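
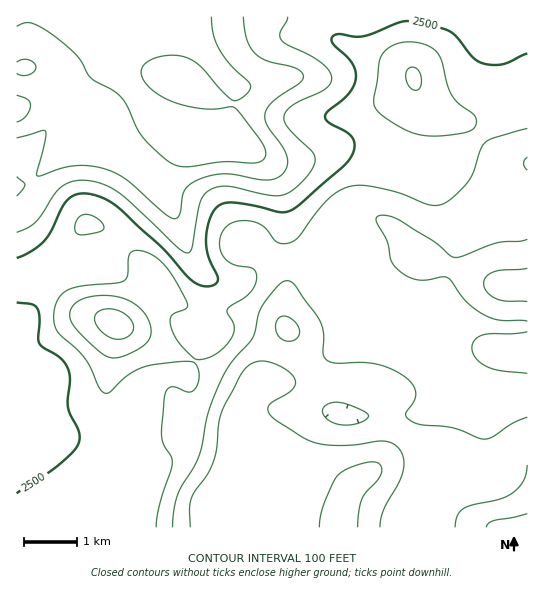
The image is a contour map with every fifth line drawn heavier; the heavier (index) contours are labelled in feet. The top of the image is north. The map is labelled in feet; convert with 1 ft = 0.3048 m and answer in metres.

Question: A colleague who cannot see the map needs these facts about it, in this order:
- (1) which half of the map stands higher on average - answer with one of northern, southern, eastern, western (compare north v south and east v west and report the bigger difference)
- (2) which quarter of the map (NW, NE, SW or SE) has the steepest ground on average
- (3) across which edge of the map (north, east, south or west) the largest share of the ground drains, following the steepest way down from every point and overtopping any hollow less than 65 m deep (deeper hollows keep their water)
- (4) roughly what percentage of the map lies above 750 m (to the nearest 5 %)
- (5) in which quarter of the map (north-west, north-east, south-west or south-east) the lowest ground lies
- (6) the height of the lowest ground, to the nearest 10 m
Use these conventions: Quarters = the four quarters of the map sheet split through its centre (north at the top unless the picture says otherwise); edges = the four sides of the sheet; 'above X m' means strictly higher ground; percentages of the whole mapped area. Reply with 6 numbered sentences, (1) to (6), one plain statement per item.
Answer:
(1) On average the southern half of the map is the higher ground.
(2) Slopes are steepest in the north-west quarter.
(3) Drainage is mainly to the north: more ground falls towards that edge than towards any other.
(4) Roughly 75 % of the ground is higher than 750 m.
(5) The lowest ground is in the north-west quarter.
(6) The lowest point is down at roughly 640 m.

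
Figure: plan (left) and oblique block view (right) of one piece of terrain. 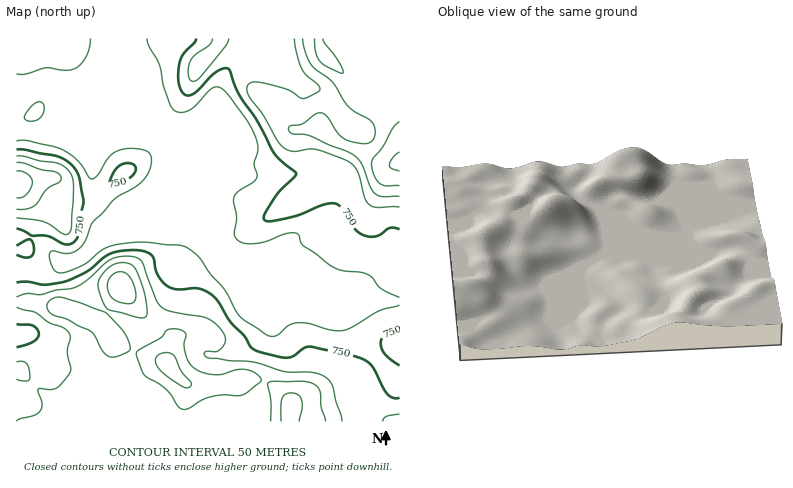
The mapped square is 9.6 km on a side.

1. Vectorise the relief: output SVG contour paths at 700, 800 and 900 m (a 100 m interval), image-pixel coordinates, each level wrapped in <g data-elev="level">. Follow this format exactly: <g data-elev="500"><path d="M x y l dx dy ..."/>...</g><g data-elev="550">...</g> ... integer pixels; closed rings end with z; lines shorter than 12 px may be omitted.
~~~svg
<g data-elev="700"><path d="M400 305l-22 6-24 15-10 4-12 0-22-6-12-1-8 2-12 9-6 2-6-2-26-17-15-27-15-16-10-16-10-8-8-4-40-4-28 3-12 5-22 16-14 6-8 0-4-2-3-6-2-8 1-4 4-1 14 2 12-5 5-8 6-14 3-6 21-21 21-12 9-9 5-10 1-12-3-4-8-3-12-1-10 2-8 6-12 19-6 4-4-2-10-17-14-10-10-3-26-6-12 0"/><path d="M27 120l7 1 7-3 3-8-2-7-4-1-8 5-6 9z"/><path d="M16 74l10 0 20-6 20 2 10-2 6-5 4-7 3-8 1-10"/><path d="M147 38l2 8 10 18 5 24 6 16 4 6 6 2 8-1 8-5 14-17 4-2 4 0 6 3 6 6 16 24 8 12 4 14-4 18 3 12-4 6-15 10-4 6 3 20-3 16 3 6 7 3 12 0 10-2 20-8 10 0 3 3 4 10 29 20 10 5 18 1 8 2 4 4 9 10 19 9"/></g><g data-elev="800"><path d="M342 422l-10-36-4-6-6-5-12-3-24 0-32-10-26-1-22-5-2-2 2-2 12-1 6-5 1-8-3-6-6-8-10-6-34-6-10-5-6-9-13-34-7-6-12-2-12 3-26 22-12 7-18 2-16 5-14-1-10 3"/><path d="M400 414l-14 2-3 6"/><path d="M16 379l12 2 2-1 0-4-1-8-2-4-5-3-6 1"/><path d="M16 307l20 5 12 10 14 5 6 5 2 6-3 16 4 14-3 8-10 11-6 3-12-2-2 2 4 14-3 8-7 4-12 3-4 2"/><path d="M16 218l28 4 18 12 6 0 3-8 3-40-3-12-9-9-38-9-8 0"/><path d="M212 38l-2 7-14 10-6 6-2 11 1 6 3 3 4 0 6-5 24-30 3-8"/><path d="M294 38l2 14 6 16 4 7 13 11 1 4-12 7-6 2-16-10-22-6-10-1-4 1-3 3 0 6 3 6 12 16 15 26 7 8 10 3 16-2 6 0 31 11 5 5 5 5 7 27 5 7 7 3 24 0"/></g><g data-elev="900"><path d="M299 422l3-14 0-8-4-5-6-2-6 1-4 4-1 24"/><path d="M185 388l5-1 1-3-10-14-7-14-8-3-8 3-3 6 5 8 10 8z"/><path d="M126 304l6-1 2-2 2-5-1-8-3-8-4-6-6-2-4 0-6 3-3 5-2 4 1 6 6 9z"/><path d="M16 198l6 0 4-4 5-6 1-6-1-4-3-4-6-3-6 0"/><path d="M400 121l-6 6-11 19-10 12-1 6 2 12 6 8 6 2 14 0"/><path d="M315 38l1 14 4 9 6 5 16 7 1-3-3-6-15-20-2-6"/></g>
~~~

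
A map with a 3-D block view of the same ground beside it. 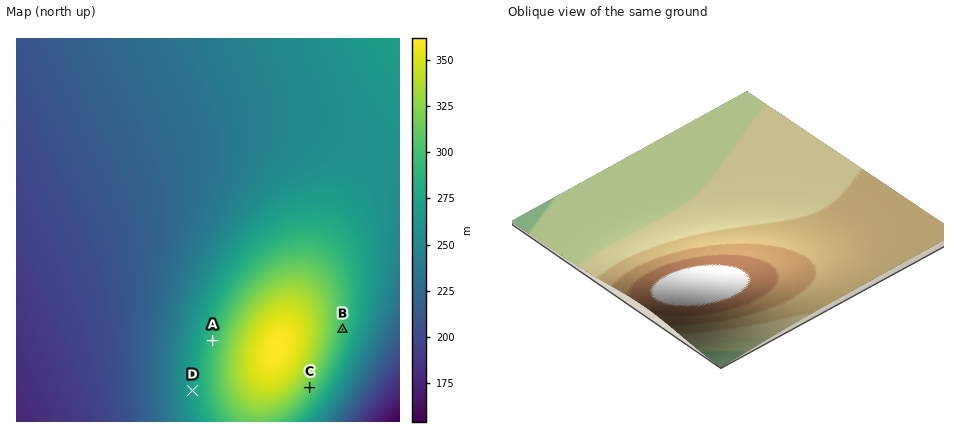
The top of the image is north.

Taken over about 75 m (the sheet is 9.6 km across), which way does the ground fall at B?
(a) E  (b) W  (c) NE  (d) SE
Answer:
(a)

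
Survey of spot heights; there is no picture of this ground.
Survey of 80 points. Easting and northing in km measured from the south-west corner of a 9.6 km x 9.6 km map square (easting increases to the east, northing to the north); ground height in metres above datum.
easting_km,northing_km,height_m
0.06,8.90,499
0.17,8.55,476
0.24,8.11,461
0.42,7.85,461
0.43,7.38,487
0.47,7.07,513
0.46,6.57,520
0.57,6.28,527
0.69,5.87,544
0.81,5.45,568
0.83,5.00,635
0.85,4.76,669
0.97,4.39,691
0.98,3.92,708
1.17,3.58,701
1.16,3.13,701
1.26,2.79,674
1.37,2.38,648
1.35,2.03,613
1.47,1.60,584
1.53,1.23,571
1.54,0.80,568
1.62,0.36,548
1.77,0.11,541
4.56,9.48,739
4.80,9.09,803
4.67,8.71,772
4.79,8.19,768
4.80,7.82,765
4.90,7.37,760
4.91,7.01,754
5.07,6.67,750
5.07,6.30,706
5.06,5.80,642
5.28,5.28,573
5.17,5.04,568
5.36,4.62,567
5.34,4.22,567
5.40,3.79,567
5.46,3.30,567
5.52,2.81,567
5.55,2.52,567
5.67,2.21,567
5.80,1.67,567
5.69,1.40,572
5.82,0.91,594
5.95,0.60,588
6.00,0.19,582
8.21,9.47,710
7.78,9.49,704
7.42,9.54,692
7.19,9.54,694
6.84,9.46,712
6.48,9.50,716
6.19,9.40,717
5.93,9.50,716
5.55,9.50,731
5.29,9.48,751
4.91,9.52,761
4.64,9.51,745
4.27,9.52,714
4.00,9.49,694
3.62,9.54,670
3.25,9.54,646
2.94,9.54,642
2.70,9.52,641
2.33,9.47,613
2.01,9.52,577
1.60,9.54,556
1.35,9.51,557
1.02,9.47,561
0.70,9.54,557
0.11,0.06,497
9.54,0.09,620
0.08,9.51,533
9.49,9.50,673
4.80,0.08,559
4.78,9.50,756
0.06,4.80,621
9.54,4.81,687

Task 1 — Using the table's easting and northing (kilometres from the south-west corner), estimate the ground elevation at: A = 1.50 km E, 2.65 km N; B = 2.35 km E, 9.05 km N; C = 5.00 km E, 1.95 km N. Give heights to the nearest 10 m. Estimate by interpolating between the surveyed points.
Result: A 660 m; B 570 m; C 570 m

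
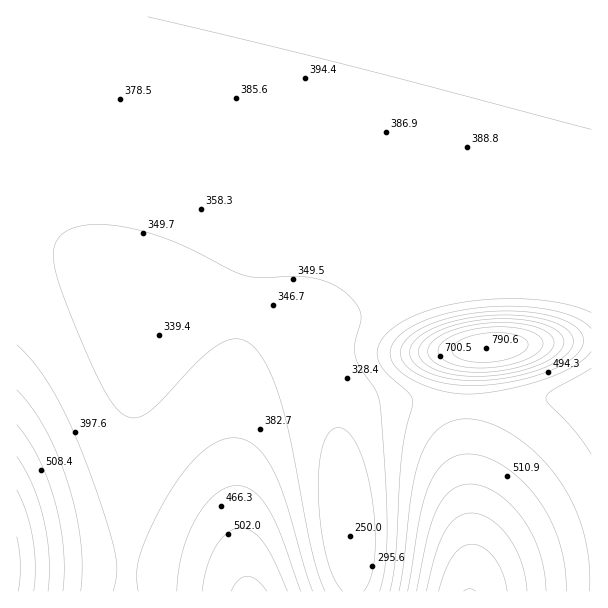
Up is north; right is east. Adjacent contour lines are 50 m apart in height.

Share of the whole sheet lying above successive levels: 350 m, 84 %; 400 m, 34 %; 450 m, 18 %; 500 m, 11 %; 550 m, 7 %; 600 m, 4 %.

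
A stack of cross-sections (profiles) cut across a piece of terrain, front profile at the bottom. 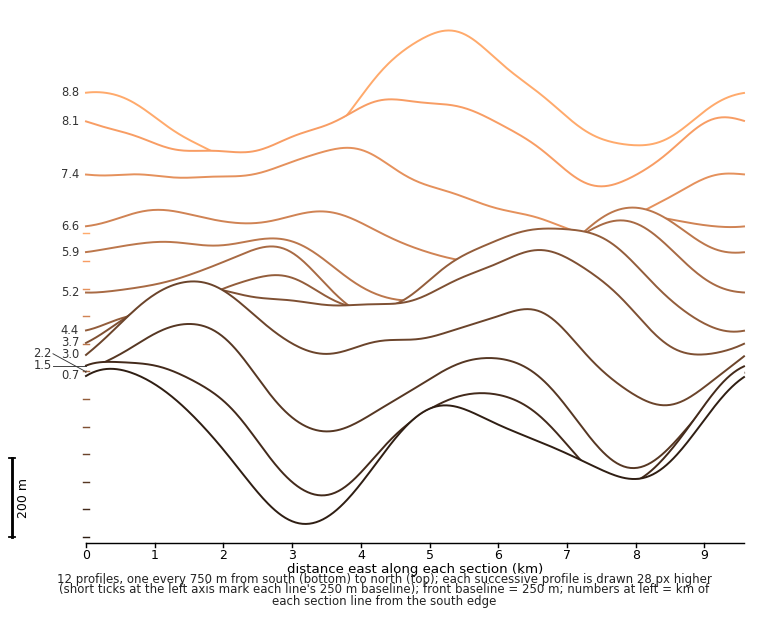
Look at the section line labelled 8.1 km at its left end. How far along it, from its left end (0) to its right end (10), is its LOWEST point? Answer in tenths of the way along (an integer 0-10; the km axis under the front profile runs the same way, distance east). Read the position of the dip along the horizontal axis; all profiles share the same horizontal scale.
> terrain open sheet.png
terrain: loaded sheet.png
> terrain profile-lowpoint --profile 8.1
8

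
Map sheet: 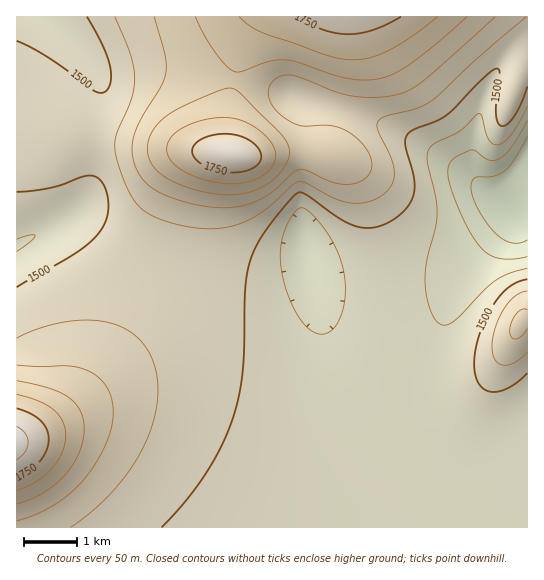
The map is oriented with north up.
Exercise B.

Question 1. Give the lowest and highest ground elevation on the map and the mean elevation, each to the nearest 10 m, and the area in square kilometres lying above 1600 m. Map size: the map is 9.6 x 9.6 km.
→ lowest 1310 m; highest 1820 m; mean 1530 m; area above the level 18.7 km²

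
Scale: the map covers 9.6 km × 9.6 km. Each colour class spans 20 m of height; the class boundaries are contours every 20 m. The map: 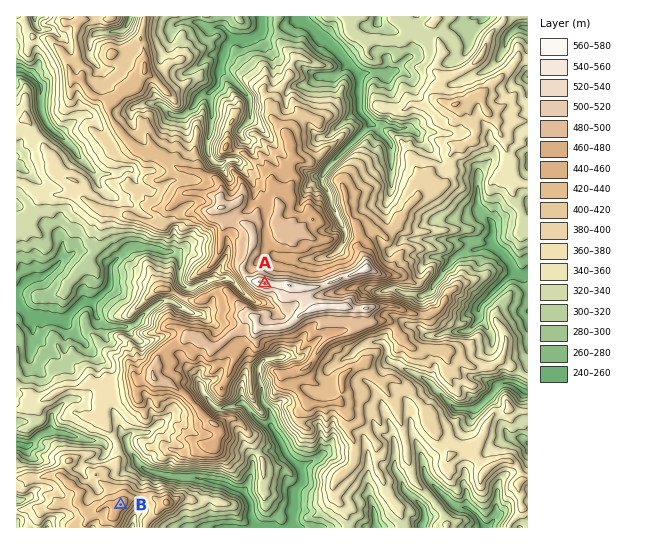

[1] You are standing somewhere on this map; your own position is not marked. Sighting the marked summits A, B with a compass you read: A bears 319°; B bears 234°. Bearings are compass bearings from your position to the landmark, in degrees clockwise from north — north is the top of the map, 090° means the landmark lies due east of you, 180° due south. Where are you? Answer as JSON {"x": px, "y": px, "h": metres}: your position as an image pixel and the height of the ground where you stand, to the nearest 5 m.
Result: {"x": 327, "y": 355, "h": 435}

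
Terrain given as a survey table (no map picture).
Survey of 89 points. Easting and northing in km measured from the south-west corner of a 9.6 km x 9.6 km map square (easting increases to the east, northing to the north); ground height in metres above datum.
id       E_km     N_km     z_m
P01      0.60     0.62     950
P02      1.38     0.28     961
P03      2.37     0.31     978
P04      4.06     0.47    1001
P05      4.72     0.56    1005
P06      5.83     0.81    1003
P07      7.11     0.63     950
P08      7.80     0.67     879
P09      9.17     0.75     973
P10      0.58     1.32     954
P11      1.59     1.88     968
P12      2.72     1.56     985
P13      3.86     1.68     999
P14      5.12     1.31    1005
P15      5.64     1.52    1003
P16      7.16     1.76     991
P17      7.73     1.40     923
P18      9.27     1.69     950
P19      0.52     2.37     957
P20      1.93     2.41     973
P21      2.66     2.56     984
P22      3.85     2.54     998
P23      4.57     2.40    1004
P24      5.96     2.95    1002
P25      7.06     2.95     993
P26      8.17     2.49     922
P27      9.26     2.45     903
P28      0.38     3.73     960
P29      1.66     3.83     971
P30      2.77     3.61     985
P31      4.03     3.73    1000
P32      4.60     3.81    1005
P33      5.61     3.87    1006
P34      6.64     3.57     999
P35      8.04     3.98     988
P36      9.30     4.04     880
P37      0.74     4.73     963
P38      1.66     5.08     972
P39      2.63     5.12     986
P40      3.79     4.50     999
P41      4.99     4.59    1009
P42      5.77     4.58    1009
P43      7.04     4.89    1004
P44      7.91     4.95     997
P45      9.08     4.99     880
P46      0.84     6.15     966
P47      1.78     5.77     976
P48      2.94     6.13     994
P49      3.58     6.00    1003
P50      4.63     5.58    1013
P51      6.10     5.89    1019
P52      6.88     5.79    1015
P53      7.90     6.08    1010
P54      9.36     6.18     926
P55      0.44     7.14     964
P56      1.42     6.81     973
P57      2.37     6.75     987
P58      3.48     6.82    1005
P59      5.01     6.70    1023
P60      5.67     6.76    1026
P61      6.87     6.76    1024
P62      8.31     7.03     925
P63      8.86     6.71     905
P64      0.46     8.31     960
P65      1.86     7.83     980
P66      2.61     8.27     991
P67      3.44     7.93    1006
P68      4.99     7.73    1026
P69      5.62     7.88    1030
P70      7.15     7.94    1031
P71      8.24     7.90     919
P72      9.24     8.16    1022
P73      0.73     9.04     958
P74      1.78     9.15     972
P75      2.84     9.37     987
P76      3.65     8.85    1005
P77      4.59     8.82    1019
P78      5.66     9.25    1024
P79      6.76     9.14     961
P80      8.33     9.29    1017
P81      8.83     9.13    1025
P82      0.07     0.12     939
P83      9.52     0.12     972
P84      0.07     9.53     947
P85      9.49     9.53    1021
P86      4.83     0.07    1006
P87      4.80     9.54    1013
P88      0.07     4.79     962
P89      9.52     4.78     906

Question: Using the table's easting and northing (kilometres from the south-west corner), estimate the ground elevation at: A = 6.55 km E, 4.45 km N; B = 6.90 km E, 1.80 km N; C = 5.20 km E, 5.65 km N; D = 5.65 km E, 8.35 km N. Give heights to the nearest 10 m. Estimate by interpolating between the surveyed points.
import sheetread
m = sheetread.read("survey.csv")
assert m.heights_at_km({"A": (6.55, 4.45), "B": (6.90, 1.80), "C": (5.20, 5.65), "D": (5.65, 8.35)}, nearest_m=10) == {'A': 1000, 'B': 990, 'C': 1020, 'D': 1030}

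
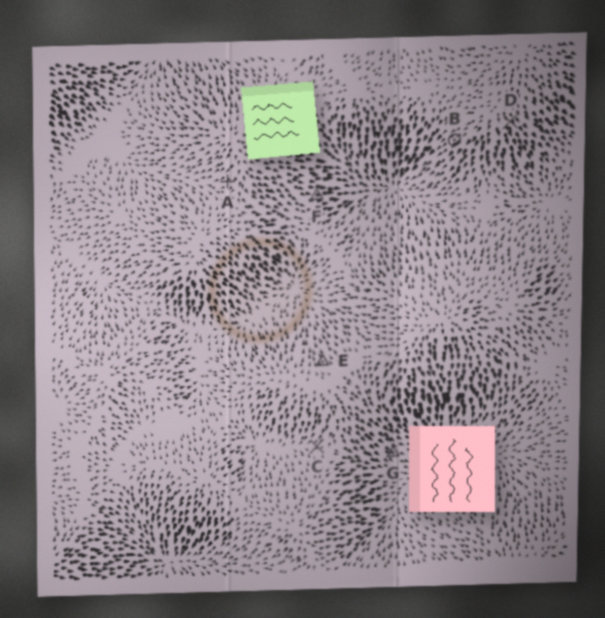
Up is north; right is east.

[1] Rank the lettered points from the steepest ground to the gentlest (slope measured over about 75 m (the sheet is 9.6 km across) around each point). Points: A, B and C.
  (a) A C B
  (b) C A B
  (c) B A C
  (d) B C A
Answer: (c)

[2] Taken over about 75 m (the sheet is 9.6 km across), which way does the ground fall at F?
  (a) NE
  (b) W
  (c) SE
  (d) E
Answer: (d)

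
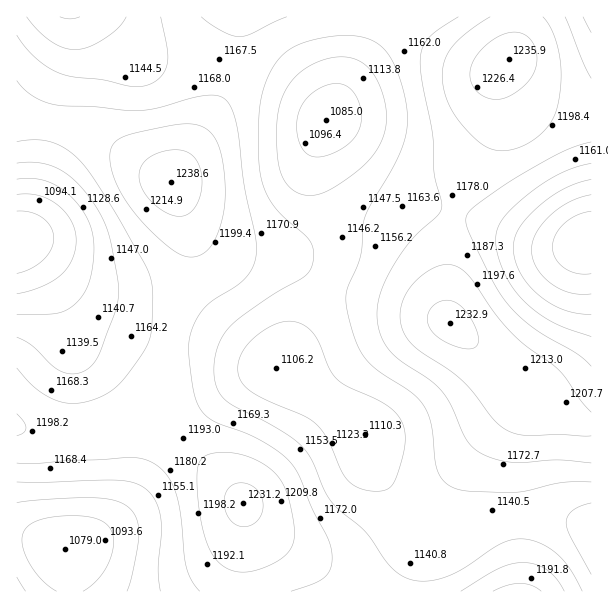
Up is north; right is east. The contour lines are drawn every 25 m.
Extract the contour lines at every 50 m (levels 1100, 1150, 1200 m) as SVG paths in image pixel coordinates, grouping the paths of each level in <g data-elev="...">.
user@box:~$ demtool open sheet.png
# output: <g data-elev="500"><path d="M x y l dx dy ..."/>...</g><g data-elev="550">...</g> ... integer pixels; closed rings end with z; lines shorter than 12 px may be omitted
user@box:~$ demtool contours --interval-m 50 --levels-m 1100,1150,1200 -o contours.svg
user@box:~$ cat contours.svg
<g data-elev="1100"><path d="M57 591l-15-11-11-14-8-17-1-13 5-9 10-6 16-4 19-1 17 1 12 4 9 7 3 9 0 14-7 16-10 14-13 10"/><path d="M591 294l-21-1-10-4-9-6-8-7-7-9-3-9-1-9 1-7 3-9 15-18 19-14 21-6"/><path d="M17 194l21 1 10 4 9 6 8 7 6 9 4 9 1 10-4 19-4 8-7 8-19 11-25 8"/><path d="M312 156l-9-6-5-12-1-15 3-15 9-12 12-9 14-3 10 1 9 8 6 12 1 14-2 12-8 10-12 9-15 6z"/><path d="M80 17l-11 2-9-2"/></g><g data-elev="1150"><path d="M582 591l-12-22-12-14-16-11-18-5-11 0-12 4-38 26-20 9-12 3-11 0-9-1-9-4-15-13-22-32-26-21-8-9-7-12-13-30-10-13-25-18-46-24-6-5-5-7-5-14 0-16 4-17 8-13 10-11 19-14 21-15 29-16 5-6 3-7 0-12-3-9-6-8-22-18-9-12-9-16-5-20 0-46 3-27 4-14 7-13 6-10 9-8 15-7 21-6 21-2 17 2 12 4 10 8 8 11 7 15 5 18 3 17 0 13-2 14-9 25-31 54-2 11-2 28-14 33-1 15 8 33 10 21 14 14 35 23 12 14 7 18 4 39 5 13 8 7 12 5 43 3 20-2 39-9 28 0"/><path d="M17 482l101-2 16 3 12 6 10 12 5 17 0 16-3 35 2 22"/><path d="M591 337l-39-15-15-10-13-11-11-13-9-15-6-18-2-15 1-10 5-11 10-10 15-14 16-12 17-9 15-7 16-4"/><path d="M17 163l21 0 18 5 15 9 16 17 13 19 8 18 9 42 2 18-3 20-17 43-7 11-9 7-12 2-11-3-9-6-19-20-15-8"/><path d="M591 33l-8-16"/><path d="M161 17l6 33 0 16-4 8-5 6-8 4-9 2-12 0-25-6-30-3-15-4-12-6-11-9-10-10-9-13"/></g><g data-elev="1200"><path d="M541 591l-10-6-12-2-12 2-14 6"/><path d="M237 572l12 0 15-4 15-8 9-8 5-7 1-9-3-27-8-26-7-9-9-8-13-7-14-5-15-2-13 1-11 6-4 11 1 27 4 28 5 19 8 14 10 9z"/><path d="M17 436l7-4 2-4-2-6-7-8"/><path d="M591 412l-10-11-21-30-36-27-17-16-14-17-22-32-10-10-12-5-12 3-16 9-13 14-6 12-2 12 1 12 6 12 11 12 30 19 15 12 11 12 18 24 9 9 11 6 12 3 34 0 33 1"/><path d="M187 257l11-1 11-7 7-12 6-18 3-19 0-21-3-23-6-16-6-8-6-4-7-3-9-1-15 1-28 6-25 7-8 8-2 12 3 18 8 18 14 20 18 19 20 17z"/><path d="M490 17l-24 16-15 15-7 15-1 18 2 12 4 12 15 22 12 12 9 7 9 4 9 1 16-4 17-9 13-13 8-15 4-26-1-25-7-26-10-16"/></g>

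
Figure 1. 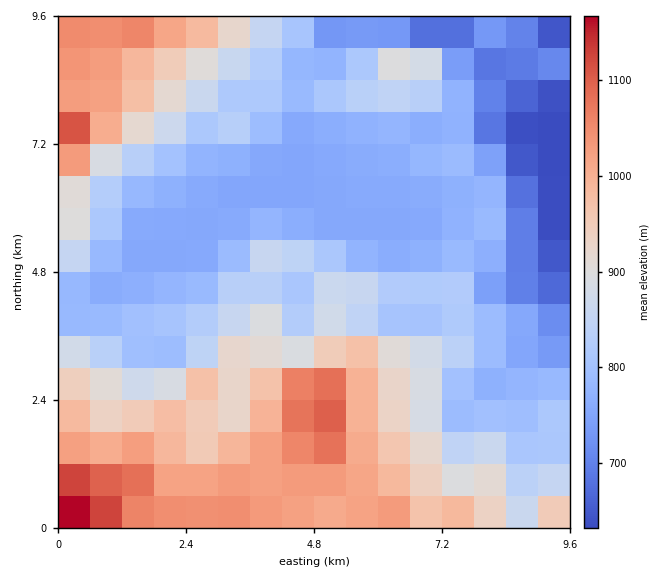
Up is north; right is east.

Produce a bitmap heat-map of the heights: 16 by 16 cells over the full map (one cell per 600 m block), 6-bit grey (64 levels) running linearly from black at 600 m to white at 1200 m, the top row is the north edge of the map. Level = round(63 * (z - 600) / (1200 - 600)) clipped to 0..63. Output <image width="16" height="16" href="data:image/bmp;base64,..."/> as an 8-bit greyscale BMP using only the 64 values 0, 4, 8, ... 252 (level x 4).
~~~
<image width="16" height="16" href="data:image/bmp;base64,Qk02BQAAAAAAADYEAAAoAAAAEAAAABAAAAABAAgAAAAAAAABAAATCwAAEwsAAAABAAAAAAAAAAAAAAEBAQACAgIAAwMDAAQEBAAFBQUABgYGAAcHBwAICAgACQkJAAoKCgALCwsADAwMAA0NDQAODg4ADw8PABAQEAAREREAEhISABMTEwAUFBQAFRUVABYWFgAXFxcAGBgYABkZGQAaGhoAGxsbABwcHAAdHR0AHh4eAB8fHwAgICAAISEhACIiIgAjIyMAJCQkACUlJQAmJiYAJycnACgoKAApKSkAKioqACsrKwAsLCwALS0tAC4uLgAvLy8AMDAwADExMQAyMjIAMzMzADQ0NAA1NTUANjY2ADc3NwA4ODgAOTk5ADo6OgA7OzsAPDw8AD09PQA+Pj4APz8/AEBAQABBQUEAQkJCAENDQwBEREQARUVFAEZGRgBHR0cASEhIAElJSQBKSkoAS0tLAExMTABNTU0ATk5OAE9PTwBQUFAAUVFRAFJSUgBTU1MAVFRUAFVVVQBWVlYAV1dXAFhYWABZWVkAWlpaAFtbWwBcXFwAXV1dAF5eXgBfX18AYGBgAGFhYQBiYmIAY2NjAGRkZABlZWUAZmZmAGdnZwBoaGgAaWlpAGpqagBra2sAbGxsAG1tbQBubm4Ab29vAHBwcABxcXEAcnJyAHNzcwB0dHQAdXV1AHZ2dgB3d3cAeHh4AHl5eQB6enoAe3t7AHx8fAB9fX0Afn5+AH9/fwCAgIAAgYGBAIKCggCDg4MAhISEAIWFhQCGhoYAh4eHAIiIiACJiYkAioqKAIuLiwCMjIwAjY2NAI6OjgCPj48AkJCQAJGRkQCSkpIAk5OTAJSUlACVlZUAlpaWAJeXlwCYmJgAmZmZAJqamgCbm5sAnJycAJ2dnQCenp4An5+fAKCgoAChoaEAoqKiAKOjowCkpKQApaWlAKampgCnp6cAqKioAKmpqQCqqqoAq6urAKysrACtra0Arq6uAK+vrwCwsLAAsbGxALKysgCzs7MAtLS0ALW1tQC2trYAt7e3ALi4uAC5ubkAurq6ALu7uwC8vLwAvb29AL6+vgC/v78AwMDAAMHBwQDCwsIAw8PDAMTExADFxcUAxsbGAMfHxwDIyMgAycnJAMrKygDLy8sAzMzMAM3NzQDOzs4Az8/PANDQ0ADR0dEA0tLSANPT0wDU1NQA1dXVANbW1gDX19cA2NjYANnZ2QDa2toA29vbANzc3ADd3d0A3t7eAN/f3wDg4OAA4eHhAOLi4gDj4+MA5OTkAOXl5QDm5uYA5+fnAOjo6ADp6ekA6urqAOvr6wDs7OwA7e3tAO7u7gDv7+8A8PDwAPHx8QDy8vIA8/PzAPT09AD19fUA9vb2APf39wD4+PgA+fn5APr6+gD7+/sA/Pz8AP39/QD+/v4A////APDcwLy8vLSwrLC0nKSMcJTc0MywsLSwtLSwpJB8hGRssKy0pJSktMDMrJiIaHBYWKCMlKCUiKTI0KiMeFBUUFyQgHR4nIicxMyoiHhUSExMdGRUUGiIhHyUnIB0ZFBAOExQVFhgbHxgdGhYVFxQQDBMREhMTGBkWHBsXFxcPCgcbExAQEBQbGhYSERIUEgoFIBcREBARExEQEBAREhMKBCAYExIREBAQEBERERITCAQtHhkVEhIQEBARERMUDwUENishHBcYFBEREhMREgkEAy0sJyEcFxcUFhkaGRILBwQuLSklIBsYExIXHx4OCQoLLy8wLCgiGxYODg4ICA4LBQ="/>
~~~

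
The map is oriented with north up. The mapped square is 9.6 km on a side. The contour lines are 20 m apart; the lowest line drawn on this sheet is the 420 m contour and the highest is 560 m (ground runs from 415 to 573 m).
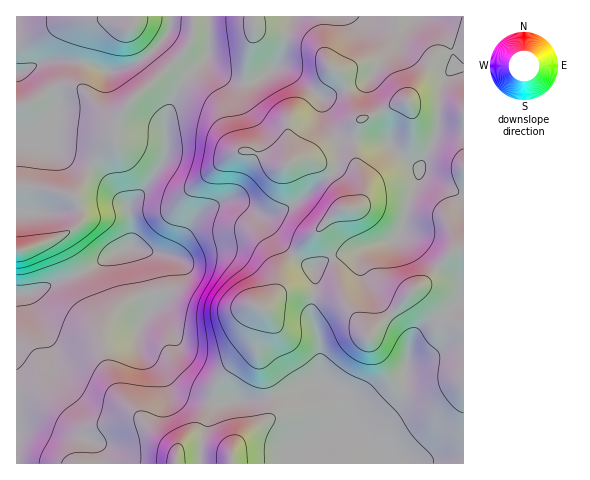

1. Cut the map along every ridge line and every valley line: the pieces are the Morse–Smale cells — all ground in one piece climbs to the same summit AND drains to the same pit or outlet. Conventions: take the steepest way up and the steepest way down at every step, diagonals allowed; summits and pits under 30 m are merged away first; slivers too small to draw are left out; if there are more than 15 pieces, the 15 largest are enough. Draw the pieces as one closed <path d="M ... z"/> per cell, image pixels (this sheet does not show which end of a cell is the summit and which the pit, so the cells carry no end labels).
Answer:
<path d="M463 16l-254 0 0 38-2 3-23 23-15 30-4 12 2 30-3 8-20 29-15 17 3 24 0 12-3 6 5 0 7 8 12 43 0 9-11 13-4 8 0 18 9 11 14 10 9 17 8 8 29 9 17 1 11-3 31-1 47-17 9-1 25 16 4 10-3 14-7 7-46 22-3 4 1 10 171-1z"/><path d="M134 248l-15 2-29 19-15 7-43 16-16 2 1 135 12-5 16 0 43 16 5 5 2 19 197 0 0-10 3-4 46-22 7-7 3-14-4-10-25-16-9 1-47 17-31 1-11 3-17-1-29-9-8-8-9-17-14-10-9-11 0-18 4-8 11-13 0-9-12-43z"/><path d="M208 16l-36 0-4 18-14 16-16 13-21 8-8 1-21-8-22-4-13 0-16 4 6 4 10 20 5 14 0 7-13 28-29 1 1 156 15-2 49-18 29-19 20-9 2-16-3-24 15-17 20-29 3-8-2-30 17-39 25-26 3-12z"/><path d="M171 16l-154 0-1 57 37-13 35 4 21 8 22-6 19-12 15-16 6-14z"/><path d="M45 424l-16 0-13 6 1 34 77-1-1-18-5-5z"/><path d="M39 65l-23 9 1 63 28 0 13-28 0-7-5-14-8-17z"/>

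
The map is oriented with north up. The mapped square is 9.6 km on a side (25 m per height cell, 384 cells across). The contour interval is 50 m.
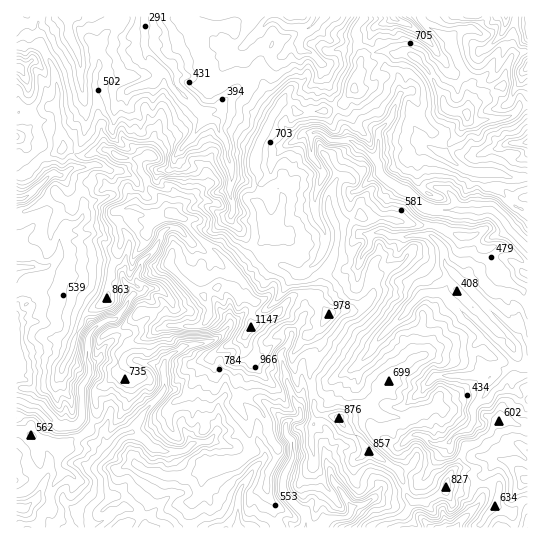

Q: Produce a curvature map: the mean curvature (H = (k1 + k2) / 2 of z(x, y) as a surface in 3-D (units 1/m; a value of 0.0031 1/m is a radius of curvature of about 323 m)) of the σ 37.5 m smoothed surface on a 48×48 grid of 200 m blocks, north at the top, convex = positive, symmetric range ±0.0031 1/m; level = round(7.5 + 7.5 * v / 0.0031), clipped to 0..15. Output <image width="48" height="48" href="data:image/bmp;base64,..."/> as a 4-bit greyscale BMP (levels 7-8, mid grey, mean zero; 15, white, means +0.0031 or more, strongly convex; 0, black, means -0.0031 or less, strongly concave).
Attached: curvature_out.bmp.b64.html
<image width="48" height="48" href="data:image/bmp;base64,Qk32BAAAAAAAAHYAAAAoAAAAMAAAADAAAAABAAQAAAAAAIAEAAATCwAAEwsAABAAAAAAAAAAAAAAABEREQAiIiIAMzMzAERERABVVVUAZmZmAHd3dwCIiIgAmZmZAKqqqgC7u7sAzMzMAN3d3QDu7u4A////ANq3mGVc2FVHhUdGRaSWU2ffp4sVQc91xya7lGmEV3iYpqosiK41iLB6duKpqAfZ1XFrKVR5aJV7t5krasBle6MQV674uJCqPNw8O4V1h3hTanhWvzLnfwv2RcNZ+IVtRlpKjdVbR3mqiXeAfjPZoHyEN9M39natgZiWqDPOnMyHmZq3D5CtwJtUf6pHzZpKVnmXhHQ1u1lXu6mscuFMhY279W+TOiRVbGhoypdE2wAzCWU3tPRvRmPcUU9zCul4lH27vKmBQkndNwqZTKBNV3nDSxEKNW22WK1CALhLVLjSnUV7PYDuc+pFh6iopQOpnKozjQ4tkIyjp2WbXSUIvflYq7uXuzu9lUIcbQ811wjph3fGon8Mg2eYRDmqqjU9d3ecqB12qJBqh7GXVsRreHZpimJOqpU6d7actQy529R1tqOobMC7U5daqqYLiKhlbFZp6DOsm+GMd6NmqHGMZjR5qolgAkSlhUeY+gZ6QTFsy6bpyUlZqIYniKqbu5V5Vkh2jgtehrYRe+k8fAjEqIdil4rKd2uztVqYfw9EvLWxAAjdQ9DLd3hyWJiIqXY4szuXTlD7VM/M/JBet0Bqt3Z4B5lbaYOrRTdneMUA6Ti6ftYJvqs4rFeIgTempSqilVaXd7/FD6hEJ6STgPlUnc3JeAnYYroZh1d3d3j7BlwGj0mb7w+YtWWNiqB3KrGoeql4iFTZRgBp18q6VbOaqHRbmHZWfBqYm7qodmXHk9h+dmeKZYYlhndrk1eZgniKkyE2iIa5kM3maXfGdlSSfFY8faZ5KWeLaMimZ3V9WwfoaG2GVniZHIsMs9qYWWmEqoh6eIieHKDrCtl2mIiaWKa1uX+jWnm/kmeKR1VbOvDQuCxTmZmJZsUgEQAFzt00NIZsRYd4mKoYumMpmIeXG6e7jv/vp2nkR9pXmyXtiZrreTUFqIh2TXbKm7UhI0NCjRrHjDVnuzeLl94Nt4mFXXTISKA6lVUo14COh2x0tap4qRJdh5mHPmBsdQX4B8e6ZdoLSbfIocbHmPoDlZi6C69HEWxFWIdnvK1wNDgRLkAUOqYK1ZmMCYnWTLp4e+3ciWm4t8JvvM8W2qFK5mmxXWigWrln2DSYVJZq5o36SumghuNo5kbQ+8UHaHirlVVDqThouCeUpGeaCpCnu4YykADYa5qFeztWI4aYmTp4ZqpphIeFbndTDmqiGZlVSqllhqholjuVY4yHhGZ2e6bKu2lpkad6l/fe9betdjt1SoyXNVWJZ+iqycaHoMda2MhBXLOZlyuFSXuBS6VXdqxXdIu3lGRrormZK7KrhktoUihH25p3d16zZH6LdYNthZd/ZTl+hVuIvLdGWXeHiFd/NXu0pHTZRal6gCRedkuYdlVYqIeIiFdtAki6KFvHLWTFw7TYgnt3V1enmIhnmWcxnnjXnd6gnFGH7tnXYbmYhniJiHeDibgtw1l2mKkFyEgYpYeYSLeoVmWId4iZOKdjap6DmZCeu77g1aaWV4d6tlmqmZmZoyioRTf7cQq2M1l1tg=="/>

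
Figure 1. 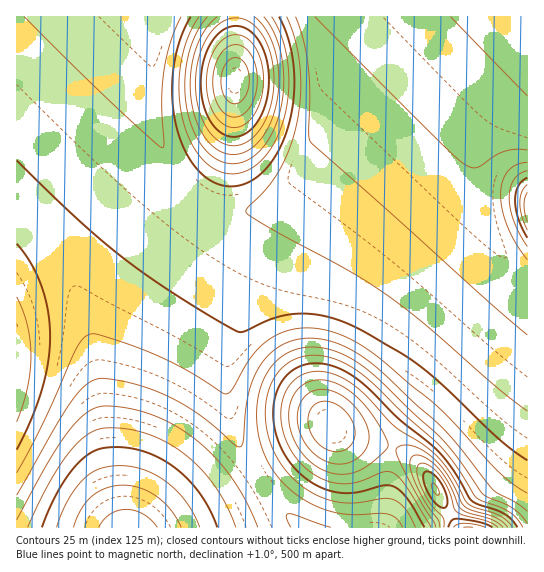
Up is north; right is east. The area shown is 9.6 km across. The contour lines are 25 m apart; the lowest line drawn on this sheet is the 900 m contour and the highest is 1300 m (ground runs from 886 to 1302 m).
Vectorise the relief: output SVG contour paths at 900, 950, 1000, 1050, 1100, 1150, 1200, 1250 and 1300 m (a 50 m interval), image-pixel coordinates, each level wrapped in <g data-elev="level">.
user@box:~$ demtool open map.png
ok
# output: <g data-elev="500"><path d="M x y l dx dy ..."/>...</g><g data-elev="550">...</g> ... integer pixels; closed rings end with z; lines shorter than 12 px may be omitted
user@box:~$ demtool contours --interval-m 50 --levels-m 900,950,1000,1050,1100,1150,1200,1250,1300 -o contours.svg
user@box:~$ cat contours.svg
<g data-elev="900"><path d="M527 96l-76-79"/></g><g data-elev="950"><path d="M527 335l-216-193-2-8 1-40-2-28-4-25-8-24"/><path d="M527 162l-10 3-9 6-6 11-1 13 2 16 5 16 8 16 11 17"/></g><g data-elev="1000"><path d="M527 460l-29-22-52-50-25-21-20-14-50-28-28-9-26-2-23 4-33 14-26-13-55-34-44-32-43-38-56-55"/><path d="M17 244l14 19 10 23 7 25 2 26-2 25-6 28-11 29-14 31"/><path d="M527 178l-5 3-4 5-3 15 4 18 8 19"/><path d="M191 17l-11 24-7 28-1 29 4 28 9 25 13 19 16 12 8 3 9 1 10-1 8-3 16-12 14-20 10-25 5-28 0-30-5-26-10-24"/></g><g data-elev="1050"><path d="M291 527l-5-10 3-3 42 13"/><path d="M527 511l-10-8-24-13-48-60-71-65-16-11-15-8-16-6-14-2-16 2-14 4-12 9-10 12-7 12-5 14-3 19-3 31-1 4-3 2-5-3-36-30-35-20-22-8-23-6-16-2-11 3-12 10-13 18-49 86"/><path d="M527 192l-3 13 3 17"/><path d="M207 17l-11 17-8 23-3 25 2 25 6 23 10 18 14 11 8 4 8 1 14-4 15-12 12-18 7-23 3-25-2-25-7-23-11-17"/></g><g data-elev="1100"><path d="M236 527l-9-21-11-19-14-17-16-15-17-12-19-8-19-5-20-2-10 1-10 3-9 7-11 11-21 31-22 46"/><path d="M523 527l-6-9-8-6-28-11-6-4-19-31-15-19-37-33-31-31-16-13-20-10-19-5-17 2-15 8-9 9-6 11-4 13-2 15 2 16 4 14 6 15 8 12 10 11 11 8 12 7 12 4 20 3 33-5 11 2 7 4 5 6 9 17"/><path d="M226 145l9 1 8-2 8-5 7-6 11-20 5-24-1-26-7-22-6-10-7-6-7-5-8-2-8 1-7 2-12 12-10 18-5 23 0 24 6 21 11 17 6 5z"/></g><g data-elev="1150"><path d="M200 527l-6-13-8-12-19-19-22-13-12-3-14-1-21 3-15 10-15 22-11 26"/><path d="M512 527l-5-6-8-6-24-8-7-4-16-28-14-18-15-12-29-19-28-30-16-14-16-8-15-3-13 2-12 7-6 7-4 10-3 10 0 12 2 12 4 12 14 20 9 8 9 7 20 6 19-2 25-10 10 1 6 5 7 8 25 41"/><path d="M231 127l11-1 11-9 7-15 3-17-1-19-5-16-10-11-10-4-11 2-9 9-7 15-3 17 1 17 5 16 8 11z"/></g><g data-elev="1200"><path d="M157 527l-6-7-8-6-8-3-9-2-8 2-8 3-7 6-4 7"/><path d="M503 527l-12-8-22-6-7-3-4-5-10-23-10-14-13-11-6-2-5 0-3 3-1 4 3 15 12 24 13 19 2 7"/><path d="M332 463l14 0 13-6 9-12 1-14-8-17-14-15-16-8-14-1-10 4-6 8-4 12 1 12 5 13 7 11 11 9z"/><path d="M232 103l6 0 5-4 4-7 2-9 0-9-3-8-4-6-5-2-6 1-5 4-5 15 2 16 4 6z"/></g><g data-elev="1250"><path d="M492 527l-13-5-22-3-6 2-3 6"/><path d="M441 507l4 0 2-3-2-14-10-14-5-4-4-1-3 6 3 12 7 11z"/></g>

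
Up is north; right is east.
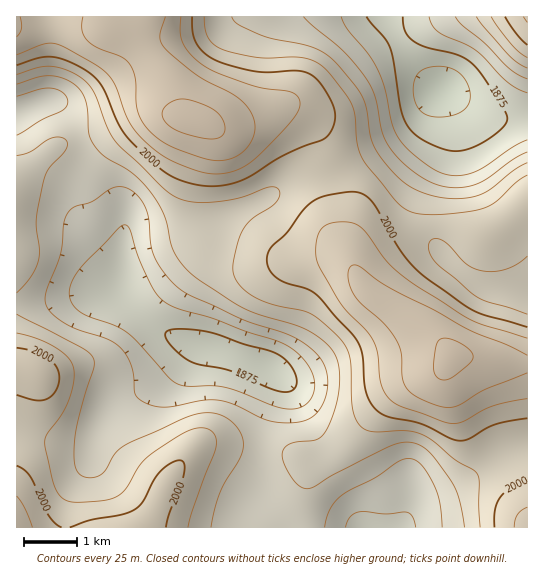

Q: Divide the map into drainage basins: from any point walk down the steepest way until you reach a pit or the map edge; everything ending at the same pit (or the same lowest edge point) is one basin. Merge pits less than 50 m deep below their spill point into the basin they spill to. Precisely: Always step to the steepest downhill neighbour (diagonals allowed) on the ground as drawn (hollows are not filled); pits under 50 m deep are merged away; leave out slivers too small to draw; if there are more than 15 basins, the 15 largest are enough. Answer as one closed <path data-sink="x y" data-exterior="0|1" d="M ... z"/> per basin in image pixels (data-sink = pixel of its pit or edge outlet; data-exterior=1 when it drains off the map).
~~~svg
<path data-sink="269 369" data-exterior="0" d="M134 16l-8 0-17 12-18-3-75 2 0 500 126 1 13-17 10-25 12-19 18-19 10-4 16 0 26 5 40 4 12 4 7 6 13 0 8-3 15-9 38-45 15-14 19-11 25-9 10-11-2 6 1 11 11 23 18 32 30 41 20 41 1-150-62-9-15 1-2-6-24-23-54-33-11-13-20-43-15-85-10-25-14-14-12-6-15 2-51 16-9 0-28-7-7-9-4-17-6-11-21-26-16-28z"/><path data-sink="441 90" data-exterior="0" d="M527 16l-392 0-3 3 0 10 16 28 21 26 6 11 4 17 7 9 28 7 9 0 51-16 15-2 12 6 14 14 10 25 15 85 20 43 11 13 54 33 28 28 74 8z"/><path data-sink="367 527" data-exterior="1" d="M447 363l-8 9-25 9-19 11-15 14-30 37-23 17-8 3-13 0-7-6-12-4-40-4-26-5-16 0-10 4-12 13-14 18-14 32-12 16 384 1 1-13-17-34-34-48-26-48-4-12z"/>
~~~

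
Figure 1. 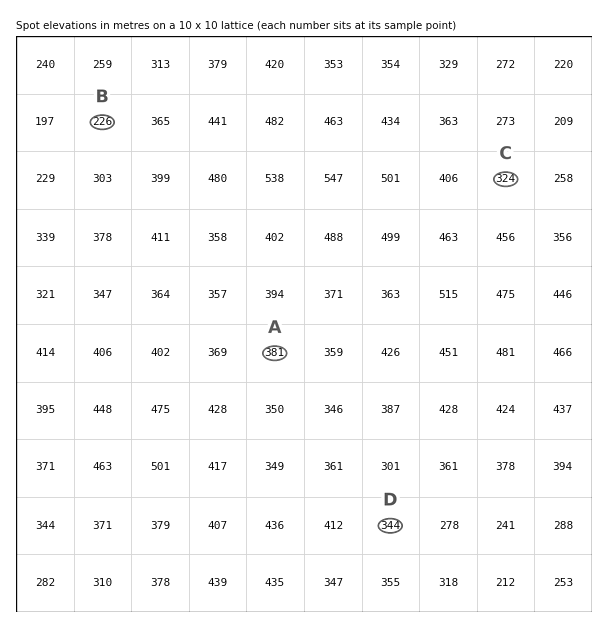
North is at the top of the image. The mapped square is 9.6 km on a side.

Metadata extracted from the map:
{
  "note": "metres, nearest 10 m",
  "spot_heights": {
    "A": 380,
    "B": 230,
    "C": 320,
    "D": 340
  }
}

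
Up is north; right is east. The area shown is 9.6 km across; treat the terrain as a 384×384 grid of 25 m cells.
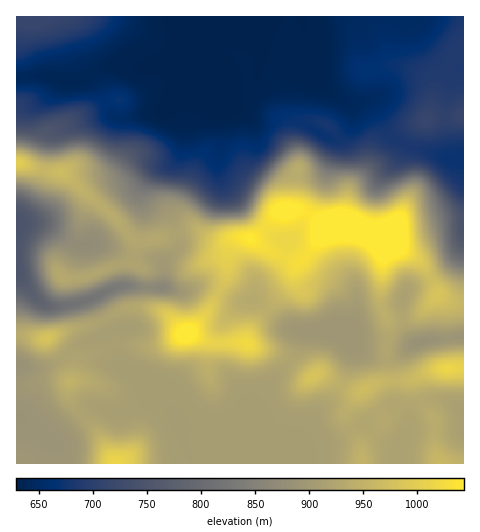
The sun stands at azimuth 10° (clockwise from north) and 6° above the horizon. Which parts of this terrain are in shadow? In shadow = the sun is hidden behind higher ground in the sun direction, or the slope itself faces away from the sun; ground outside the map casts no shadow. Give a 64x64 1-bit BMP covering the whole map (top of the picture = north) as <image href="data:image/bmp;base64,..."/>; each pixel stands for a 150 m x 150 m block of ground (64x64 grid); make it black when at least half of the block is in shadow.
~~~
<image width="64" height="64" href="data:image/bmp;base64,Qk0+AgAAAAAAAD4AAAAoAAAAQAAAAEAAAAABAAEAAAAAAAACAAATCwAAEwsAAAIAAAAAAAAA////AAAAAAAAAAAAAAAAAAAAAAAAAAAAAAAAAAAAAAAAAAAAAAAAAAAAAAAAAAAAAAAAAAAAAAAAAAAAAAAAAAAAAAAAAAAAAAAAAADgAB4AAAMAAPAAPwAAB4HA8AB/AAAHx+AwAD8AAA/v4AAAHzgAD//wAAAA+AAP//gAAAD8AA//8AAAAPwAD/8AAAAAQAAHwAAAAPAAAAAAAIAA/wAAEAADwAD/AAA4AAPgAH8PABAAA/fgGB/gAAAD9/AAH/gAAAOP/wA//4CAAg//gD///+B6D//APB//8HwP/8A4B8Bw+B//wAAAAAD4H//AgAAAAPAf9wDAAAAA4B/gAOAAAAAAH+AA+AwAAAAPwAD+HAAAAAAAAP88AAACAAAA/zgAAAAAAAD/4AAAAAAAAP/AAAAAAAAA/4AAAAAAAAD/AAAAAAAAAP4AAAAAAAAA4AAAAAAAAACAAAAAAAAAAAAAAAAAAAAAAAAAAAAAAAAAAAAAAAAAAAAAAAAAAAAAAAAAAAAAAAAAAAAAAAAAAAAAAAAAAAAAAAAAAAAAAAAAAAAAAAAAAAAAAAAAAAAAAAAAAAAAAAAAAAAAAAAAAAAAAAAAAAAAAAAAAAAAAAAAAAAAAAAAAAAAAAAAAAAAAAAAAAAAAAAAAAAAAAAAAAAAAAAAAAAAAAAAAAAAAAAAAAAAAAAAAA=="/>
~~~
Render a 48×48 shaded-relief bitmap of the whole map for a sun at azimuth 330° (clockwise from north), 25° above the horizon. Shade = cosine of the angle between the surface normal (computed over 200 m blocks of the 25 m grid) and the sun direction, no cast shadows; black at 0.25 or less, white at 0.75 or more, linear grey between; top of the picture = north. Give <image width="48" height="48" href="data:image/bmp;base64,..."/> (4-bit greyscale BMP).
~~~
<image width="48" height="48" href="data:image/bmp;base64,Qk32BAAAAAAAAHYAAAAoAAAAMAAAADAAAAABAAQAAAAAAIAEAAATCwAAEwsAABAAAAAAAAAAAAAAABEREQAiIiIAMzMzAERERABVVVUAZmZmAHd3dwCIiIgAmZmZAKqqqgC7u7sAzMzMAN3d3QDu7u4A////AFVVVWiIh1M0VVVVVVVVVVVVZmVVVWZ2ZlVVVWeJiHVEVVVVVVVVVVVVZmVVVWd2ZlVVVWaImYZVVVVVVVVVVVVVVmZUVWZmVlVVVVZ3eIdlVVVVVVVVVVVVVWZURVZlVVVVVVZmZmZlVVVVVVVVVVVVVFVVVVVVVVVVVFVlVVZVVVVVVVVVVUVWZURVVVVlVVVVVEVVVVVVVVVUVVVVVDNFZUM0VEVVRFVVVEREVVVVVVVERVVVZTIkVlQzRDMzImVWZURVVVVVVVVERVVVZ1MjV3dUREMhEWZmd2VVVVVVVVVERDNEZ4ZEV4iHd3VDIlVVZ2ZVVVVEMzRDIhETRol2ZniHeJmIdkMyRWVVVVVDIAEhEhASRXiHZmd2V5q7qkQxE1VVVVZlMQAjM0M0Vmd3ZWZlRGiaqmZ1M0RVVmZ3ZCJGd2VFVmZmVVZlQzRVZom7l2VVVVZniHVGiIZERVVVVVZVQyIiIpq93KmGVFVXiqdEaIdTMzM0VVVVVUIiIomZmqu6hmZ5mrp0RndkIhETRFVVVnUzM4dkIjWLupmrqaqVNFZlMyESNFVTRndURYdTEAAEiZiJl2iGMkVVQ0MiM0VCJGd2ZndlQyEAA0Q0VURmQjRVRDMzM0VBAkVneHd2ZmZSASMzVlNFQyNEVDIjMzRBACNGiXeId3iHZEREV3ZVQyI0VVMiIjRCABM0eHiqh2Z4dlREV4h1VCI0VmQhESNEISQzVnirl1VmZVVERXiHVERFVmUxABNVQiRDNWial1RVVWZmVWeZmIZURWZTISRWUyMyNGZ4h1RERWeHZni97tpkM1Z2VVZ4dCIzM1VVZlQ0VmeHd4m9//6VQ0aJmImrpiIzREMzRVRFZneHeIib3v/JdmebuZre2UI0VRERI0RWZmiaqZiImt/8qYiryXjO7HM1ZgARE0VVVWiru5h3eL79upiaumWc/qZVZgAjM0VVVmeaupdmd53+uGZ5u4Vq39lmZgJXdlRWZmZniIZmd3rv2WVpzLhnnNqGZmebyoZnh2VEV3ZmZ3jP/Zd5vLl2aJh2Vbu87sqImHZVVndmZ3ec78mJmZmHZmVVVcuqvduZmZh2ZndmZ3d5vcmHd4h2ZVRERKqHeJmIiZiHZmZ2Z3Z4mpdlVnd2ZUQ0Q4mYdmZmZ3d2ZmZmZmZnd3ZmZnd2ZmVERGeJmHVVVFVVVVVVVmZnd2Z3Zmd3d3ZVZmZomZdlVERVVVVVVVZnd3d3ZlZmd3dmZnZmeIh2ZlVVVVVVVVVmZmZmZVVWZnZmZodmZmZndmVVVVVVVVVWZmVVVURFVmZmZlVVVVVmZmVVVVVVVVVVVVVVZVVEVWZlVTNEREVVVVVVVVVVVVVVVVVWZmZVVmZlVTMzREREVVVVVVVVVVVVVVVWZmZmZmZmVTMzMzNERFVVVVVVVVVVVVVVZmZmZmd2ZUMzMzMzRFVVVVVVVVVVVVVVZmZmZmZ3ZkREQzMzNEVVVVVVVVVVVVVVVVVWVWZnZlVURDMzNEVVVVVVVVVVVVVVVVVVVVZndg=="/>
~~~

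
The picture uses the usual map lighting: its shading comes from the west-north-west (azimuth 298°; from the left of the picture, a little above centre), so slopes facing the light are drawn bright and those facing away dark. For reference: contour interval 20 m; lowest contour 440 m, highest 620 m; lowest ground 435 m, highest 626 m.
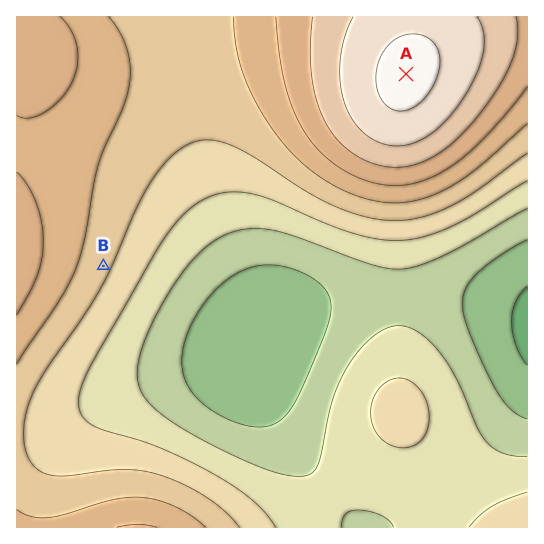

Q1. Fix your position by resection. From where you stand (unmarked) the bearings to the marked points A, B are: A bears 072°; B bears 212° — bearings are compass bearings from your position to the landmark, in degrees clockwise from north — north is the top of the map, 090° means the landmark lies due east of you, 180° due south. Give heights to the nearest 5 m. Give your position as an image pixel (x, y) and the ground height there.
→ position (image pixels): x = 177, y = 148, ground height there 520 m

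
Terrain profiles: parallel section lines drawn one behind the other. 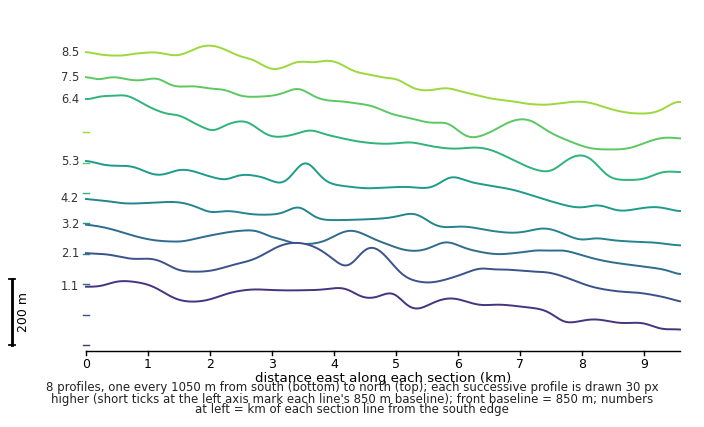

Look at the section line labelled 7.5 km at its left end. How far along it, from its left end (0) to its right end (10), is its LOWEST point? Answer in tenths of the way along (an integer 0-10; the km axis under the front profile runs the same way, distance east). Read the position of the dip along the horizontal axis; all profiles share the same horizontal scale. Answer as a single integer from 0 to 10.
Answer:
9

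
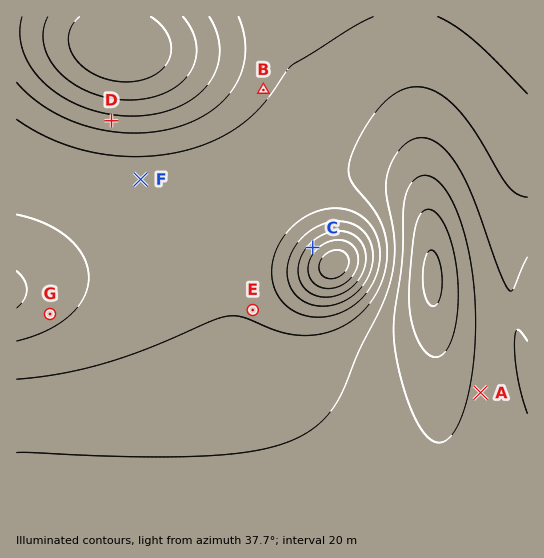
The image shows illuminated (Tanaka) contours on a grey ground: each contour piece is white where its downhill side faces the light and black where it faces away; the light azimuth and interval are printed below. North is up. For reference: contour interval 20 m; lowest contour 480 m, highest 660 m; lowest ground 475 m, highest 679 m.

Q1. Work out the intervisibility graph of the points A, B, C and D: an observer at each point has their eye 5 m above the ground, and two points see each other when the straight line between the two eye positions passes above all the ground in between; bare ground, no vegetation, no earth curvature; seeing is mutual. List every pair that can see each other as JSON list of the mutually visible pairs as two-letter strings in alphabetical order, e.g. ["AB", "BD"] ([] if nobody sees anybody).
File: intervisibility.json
["BC", "CD"]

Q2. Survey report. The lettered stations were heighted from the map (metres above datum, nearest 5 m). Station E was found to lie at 560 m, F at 575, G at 585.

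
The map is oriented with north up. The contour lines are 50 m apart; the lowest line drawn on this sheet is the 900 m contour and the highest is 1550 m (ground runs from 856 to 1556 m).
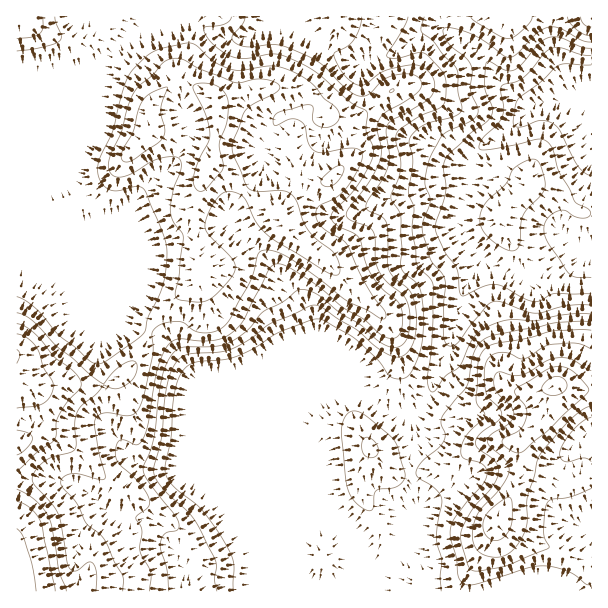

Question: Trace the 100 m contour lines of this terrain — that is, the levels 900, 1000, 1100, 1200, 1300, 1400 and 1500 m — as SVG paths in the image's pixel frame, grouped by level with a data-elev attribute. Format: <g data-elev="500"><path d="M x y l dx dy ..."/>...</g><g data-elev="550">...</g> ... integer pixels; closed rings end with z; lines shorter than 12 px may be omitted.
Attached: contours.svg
<g data-elev="900"><path d="M591 176l-7-4-6-6-18-35-6-7-6-3-8-1-16 6-6 1-3-1-2-4 2-17 3-6 24-18 15-15 9-2 25 1"/></g><g data-elev="1000"><path d="M591 294l-36-1-6 2-9 6-6 1-10-4-21-12-9-2-11 3-21 9-3-5-2-22-13-18-7-17-2-7 11-35-3-24 2-9 25-25 17-12 5-8 0-7-8-21 2-20 1-4 4 0 15 8 7 0 8-5 20-23 5-4 6-1 9 1 20 9 10 1"/><path d="M510 251l6-1 3-5 2-23 3-9 17-18 4-7 0-8-4-13-2-5-5-3-8 2-12 7-8 15-19 18-7 12 0 11 5 9 12 11z"/></g><g data-elev="1100"><path d="M591 314l-27 1-28 6-27-1-21 7-9 5-6 7-14 28-13 9-11 15-3 1-3-3-2-11 5-33 1-58-2-8-12-11-3-7 0-12-4-19 2-23-6-15 5-30-4-21 4-7 9-8 9-4 25-6 4-3 2-5-4-16-1-23-14-15-9-12-13-10 0-5 3-10"/><path d="M471 17l6 6 23 13 7 2 6-1 8-5 9-9 2-6"/><path d="M568 17l2 6 7 7 8 5 6 1"/></g><g data-elev="1200"><path d="M217 591l-3-12 2-12 0-6-17-33-10-15-27-25-6-9-2-6 0-6 8-30 5-50 4-15 6-10 5-5 6-3 31-2 14-3 18-10 19-15 44-19 9 3 15 11 17 10 22 18 15 9 7 1 6-3 6-6 3-9 2-22-3-20-5-9-15-12-5-9 0-36-2-9-5-6-13-6-2-4 3-8 14-19 5-14 1-10-3-23 2-7 4-5 37-21 5-7 1-9-2-6-5-6-6-4-8-2-28 5-23 15-7-1-8-5-9-11-5-14 2-3 11-4 6-6 6-12 3-12"/><path d="M366 456l8 1 3-2 1-3-2-9-8-6-5 2-1 5 1 8z"/><path d="M591 330l-40 1-23 7-34 6-6 3-5 4-5 14-2 34 1 5 7 9 1 3-18 19-5 9-1 8 3 6 15 4 5 3 3 5 0 6-5 9-13 15-14 18-4 7-1 8 6 25 2 18 3 5 4 3 11 0 51-16 15-2 10 1 13 3 10 5 12 10 4-2"/></g><g data-elev="1300"><path d="M149 591l2-18-11-21 2-22-6-12 12-11 1-7-3-8-6-8-22-22-2-6-1-6 2-7 3-3 5 0 12 5 6-6 5-16 9-54 6-16 6-9 5-4 6-1 20 2 15-1 9-2 7-5 13-13 25-51 4-4 5-1 11 3 25 16 27 23 22 13 21 18 6 1 6-1 4-4 2-7 0-12-2-9-4-5-14-12-11-13-6-14-5-22-6-5-18-9-5-7 3-8 14-13 10-12 14-26 1-12-7-16 1-20-17-9-36-31-27-14-15-3-32 4-9-2-10-5-12-12-6-10 3-2 19-3 5-3 1-4"/><path d="M591 371l-19-12-12-1-12 2-26 15-9 0-13-3-5 3-1 6 1 8 16 18 3 7-5 9-17 11-3 3-2 4 4 6 15 14 2 4 1 6-7 15-21 23-6 10-2 11 0 10 3 8 4 5 11 4 10 0 9-5 7-7 9-18 1-29 12-42 31-36 12-10 9-4"/><path d="M389 92l1 1 3-1 1-3z"/></g><g data-elev="1400"><path d="M96 591l0-19-4-9-5 0-12 8-3 0-3-3-10-53-7-11-18-19-2-8 5-9 8-7 9-5 17-4 4-3 1-6-1-23 2-7 4-7 14-11 9-10 12 4 6-2 7-4 6-8 2-10-3-4-9 2-11 8-10 13-2 0-45-37-25-27-8-5-7-2"/><path d="M548 395l9 0 7-4 3-5-2-6-5-3-5-1-9 5-4 8 1 3z"/><path d="M193 302l11-1 9-4 16-16 6-11 0-4-2-6-23-24-5-9 2-11 6-12 8-9 6-3 9 1 7 4 14 27 8 9 9 7 56 34 8 1 2-6-2-9-5-8-18-14-8-10-5-9-5-16-4-7-9-5-26 0-9-2-3-4-13-30 0-12 12-32 9-7 23-12 3-5-2-3-6-3-11-2-21 4-6-1-36-14-15-8-9-2-6 2-6 3-8 11-14 11-6 8-7 15-6 24-11 24-2 11 3 7 5 3 4 0 12-4 18-11 9-3 15-2 6 3 1 10-7 18-4 19 3 14 9 12 1 4-4 39-4 18 1 3 3 3z"/><path d="M325 186l6 0 6-4 6-9 1-6-3-2-5 1-13 11-2 5z"/><path d="M17 39l15-2 8-4 3-6 0-10"/></g><g data-elev="1500"><path d="M55 591l-14-69-4-7-7-7-13-7"/><path d="M17 455l11-8 5-9-4-5-12-3"/><path d="M17 408l18-2 9-3 6-7 3-10-1-6-8-12-8-21-9-9-10-4"/></g>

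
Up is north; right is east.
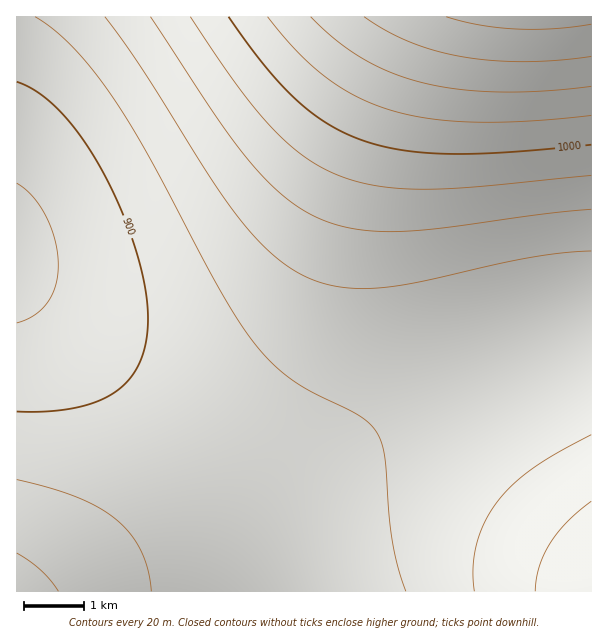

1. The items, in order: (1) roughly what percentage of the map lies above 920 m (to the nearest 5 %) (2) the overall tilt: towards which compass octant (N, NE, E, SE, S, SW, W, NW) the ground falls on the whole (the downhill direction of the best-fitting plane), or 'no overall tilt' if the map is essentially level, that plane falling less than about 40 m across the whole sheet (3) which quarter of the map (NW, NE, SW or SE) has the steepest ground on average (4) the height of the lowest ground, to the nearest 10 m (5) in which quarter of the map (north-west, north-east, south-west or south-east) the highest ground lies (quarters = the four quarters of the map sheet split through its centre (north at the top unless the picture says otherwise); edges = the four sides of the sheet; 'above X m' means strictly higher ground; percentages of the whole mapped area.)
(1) Roughly 65 % of the ground is higher than 920 m.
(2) Overall the map slopes down towards the south-west.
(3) The north-east quarter is the steepest part of the map.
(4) The lowest ground is at about 880 m.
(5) Look to the north-east quarter for the highest ground.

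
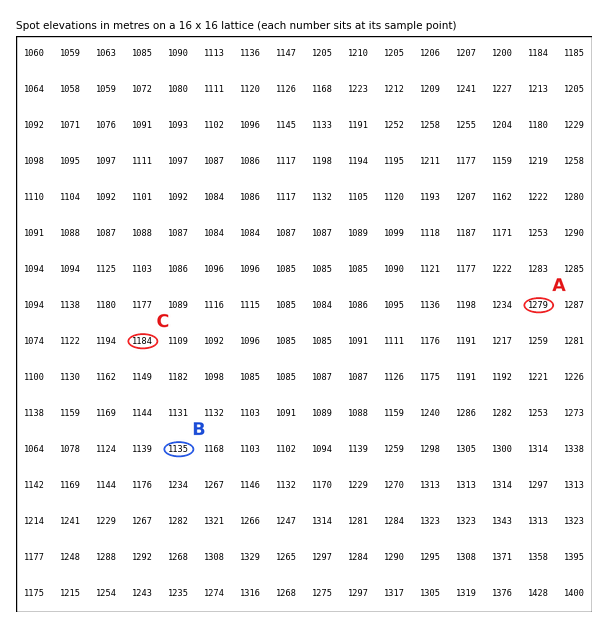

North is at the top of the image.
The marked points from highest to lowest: A C B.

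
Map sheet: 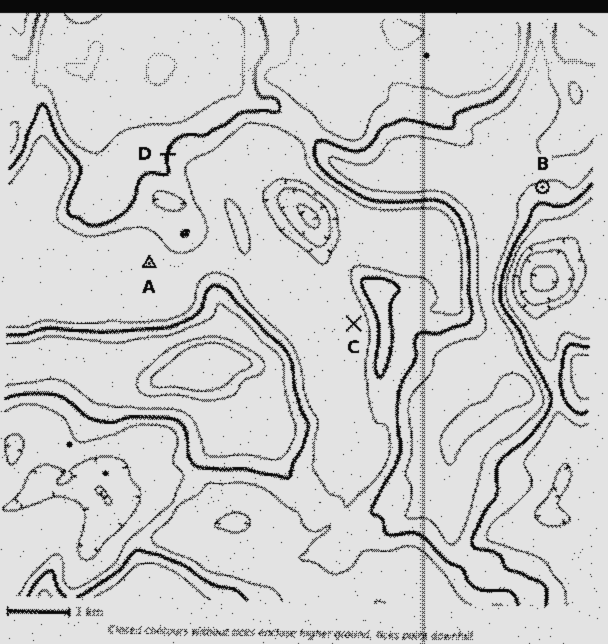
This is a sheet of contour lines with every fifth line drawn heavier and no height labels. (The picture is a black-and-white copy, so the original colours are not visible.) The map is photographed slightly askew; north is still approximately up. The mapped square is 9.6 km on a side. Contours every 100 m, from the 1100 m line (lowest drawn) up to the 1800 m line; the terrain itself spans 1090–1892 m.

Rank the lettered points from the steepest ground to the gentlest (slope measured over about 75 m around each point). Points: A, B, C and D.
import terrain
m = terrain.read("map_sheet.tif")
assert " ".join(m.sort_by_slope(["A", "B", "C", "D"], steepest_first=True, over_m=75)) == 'D B C A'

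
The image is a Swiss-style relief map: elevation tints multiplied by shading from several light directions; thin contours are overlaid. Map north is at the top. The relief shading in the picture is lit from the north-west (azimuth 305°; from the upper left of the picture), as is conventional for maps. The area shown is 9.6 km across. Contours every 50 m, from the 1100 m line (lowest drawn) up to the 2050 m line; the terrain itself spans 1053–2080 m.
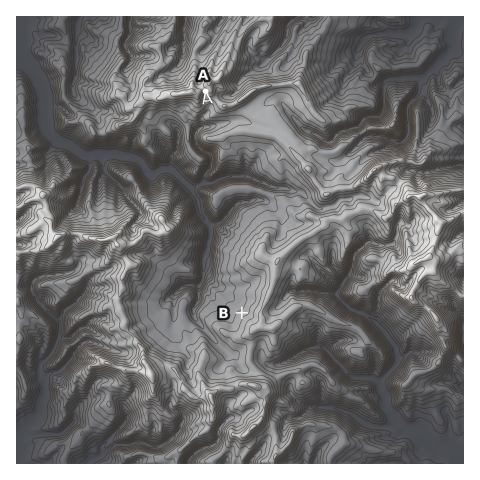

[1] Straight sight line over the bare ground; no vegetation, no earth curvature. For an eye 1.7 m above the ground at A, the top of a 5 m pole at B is visible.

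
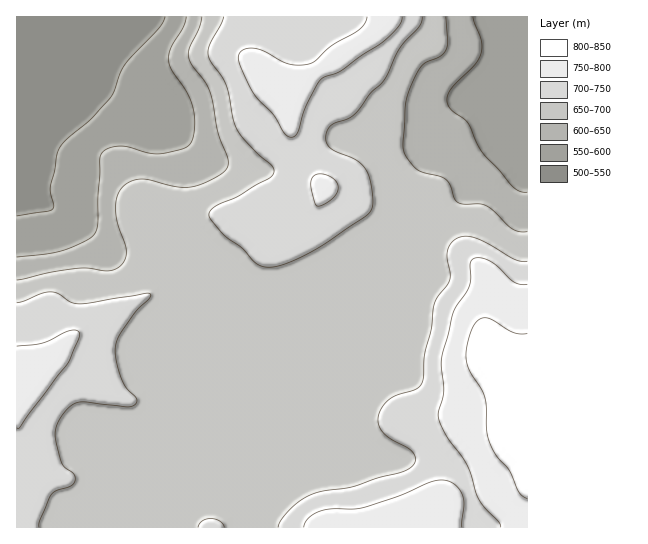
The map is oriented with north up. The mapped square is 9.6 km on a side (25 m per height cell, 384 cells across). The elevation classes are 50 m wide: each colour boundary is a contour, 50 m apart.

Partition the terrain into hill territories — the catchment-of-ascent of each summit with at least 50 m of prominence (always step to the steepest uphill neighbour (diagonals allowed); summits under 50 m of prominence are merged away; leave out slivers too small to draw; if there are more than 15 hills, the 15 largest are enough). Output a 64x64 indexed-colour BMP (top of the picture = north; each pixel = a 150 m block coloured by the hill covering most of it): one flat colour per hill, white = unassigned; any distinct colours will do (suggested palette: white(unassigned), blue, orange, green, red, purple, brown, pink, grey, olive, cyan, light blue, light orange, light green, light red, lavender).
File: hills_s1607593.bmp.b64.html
<image width="64" height="64" href="data:image/bmp;base64,Qk12CAAAAAAAAHYAAAAoAAAAQAAAAEAAAAABAAQAAAAAAAAIAAATCwAAEwsAABAAAAAAAAAA////ALR3HwAOf/8ALKAsACgn1gC9Z5QAS1aMAMJ34wB/f38AIr28AM++FwDox64AeLv/AIrfmACWmP8A1bDFABERERERERERERIiIiIiIiIiIiIiIiIiIiIiIiIiIiIiEREREREREREREiIiIiIiIiIiIiIiIiIiIiIiIiIiIiIRERERERERERESIiIiIiIiIiIiIiIiIiIiIiIiIiIiIhEREREREREREREiIiIiIiIiIiIiIiIiIiIiIiIiIiIiERERERERERERESIiIiIiIiIiIiIiIiIiIiIiIiIiIiIRERERERERERERIiIiIiIiIiIiIiIiIiIiIiIiIiIiIhERERERERERERESIiIiIiIiIiIiIiIiIiIiIiIiIiIiEREREREREREREREiIiIiIiIiIiIiIiIiIiIiIiIiIiIRERERERERERERERIiIiIiIiIiIiIiIiIiIiIiIiIiIhERERERERERERERESIiIiIiIiIiIiIiIiIiIiIiIiIiEREREREREREREREREiIiIiIiIiIiIiIiIiIiIiIiIiIRERERERERERERERERIiIiIiIiIiIiIiIiIiIiIiIiIhERERERERERERERERESIiIiIiIiIiIiIiIiIiIiIiIiEREREREREREREREREREiIiIiIiIiIiIiIiIiIiIiIiIRERERERERERERERERERIiIiIiIiIiIiIiIiIiIiIiIhERERERERERERERERERESIiIiIiIiIiIiIiIiIiIiIiEREREREREREREREREREREiIiIiIiIiIiIiIiIiIiIiIRERERERERERERERERERERIiIiIiIiIiIiIiIiIiIiIhERERERERERERERERERERESIiIiIiIiIiIiIiIiIiIiEREREREREREREREREREREREiIiIiIiIiIiIiIiIiIiIRERERERERERERERERERERERIiIiIiIiIiIiIiIiIiIhERERERERERERERERERERERESIiIiIiIiIiIiIiIiIiEREREREREREREREREREREREREiIiIiIiIiIiIiIiIiIRERERERERERERERERERERERERIiIiIiIiIiIiIiIiIhERERERERERERERERERERERERESIiIiIiIiIiIiIiIiEREREREREREREREREREREREREREiIiIiIiIiIiIiIiIRERERERERERERERERERERERERERIiIiIiIiIiIiIiIhERERERERERERERERERERERERERESIiIiIiIiIiIiIiEREREREREREREREREREREREREREREiIiIiIiIiIiIiIRERERERERERERERERERERERERERERIiIiIiIiIiIiIhEREREREREREREREREREzMzERERERESIiIiIiIiIiIiEREREREREREREREREREzMzMzMREREREiIiIiIiIiIiIRERERERERERERERERMzMzMzMzMRERERIiIiIiIiIiIhERERERERERERERETMzMzMzMzMzMxERESIiIiIiIiIiERERERERERERERETMzMzMzMzMzMzMxEREiIiIiIiIiIRERERERERERERETMzMzMzMzMzMzMzMzERIiIiIiIiIhERERERERERERERMzMzMzMzMzMzMzMzMzMyIiIiIiIiEREREREREREREREzMzMzMzMzMzMzMzMzMzMiIiIiIiIREREREREREREREzMzMzMzMzMzMzMzMzMzMyIiIiIiIhERERERERERERETMzMzMzMzMzMzMzMzMzMzMiIiIiIiERERERERERERERMzMzMzMzMzMzMzMzMzMzMzIiIiIiIREREREREREREREzMzMzMzMzMzMzMzMzMzMzMzIiIiIhERERERERERERETMzMzMzMzMzMzMzMzMzMzMzMiIiIiERERERERERERERMzMzMzMzMzMzMzMzMzMzMzMzIiIiIREREREREREREREzMzMzMzMzMzMzMzMzMzMzMzMyIiIhERERERERERERETMzMzMzMzMzMzMzMzMzMzMzMzMiIiERERERERERERERMzMzMzMzMzMzMzMzMzMzMzMzMzIiIREREREREREREREzMzMzMzMzMzMzMzMzMzMzMzMzMyIhEREREREREREREzMzMzMzMzMzMzMzMzMzMzMzMzMzIiERERERERERERETMzMzMzMzMzMzMzMzMzMzMzMzMzMiIRERERERERERETMzMzMzMzMzMzMzMzMzMzMzMzMzMyIhERERERERERETMzMzMzMzMzMzMzMzMzMzMzMzMzMzIiERERERERERETMzMzMzMzMzMzMzMzMzMzMzMzMzMzMiIRERERERERMzMzMzMzMzMzMzMzMzMzMzMzMzMzMzMyIhERERERETMzMzMzMzMzMzMzMzMzMzMzMzMzMzMzMzIiEREREREzMzMzMzMzMzMzMzMzMzMzMzMzMzMzMzMzMiIREREiMzMzMzMzMzMzMzMzMzMzMzMzMzMzMzMzMzMyIiIiIiIiMzMzMzMzMzMzMzMzMzMzMzMzMzMzMzMzMzIiIiIiIiIjMzMzMzMzMzMzMzMzMzMzMzMzMzMzMzMzMiIiIiIiIiIzMzMzMzMzMzMzMzMzMzMzMzMzMzMzMzMyIiIiIiIiIiMzMzMzMzMzMzMzMzMzMzMzMzMzMzMzMyIiIiIiIiIiIjMzMzMzMzMzMzMzMzMzMzMzMzMzMzMzIiIiIiIiIiIiIzMzMzMzMzMzMzMzMzMzMzMzMzMzMzMiIiIiIiIiIiIjMzMzMzMzMzMzMzMzMzMzMzMzMzMzMyIi"/>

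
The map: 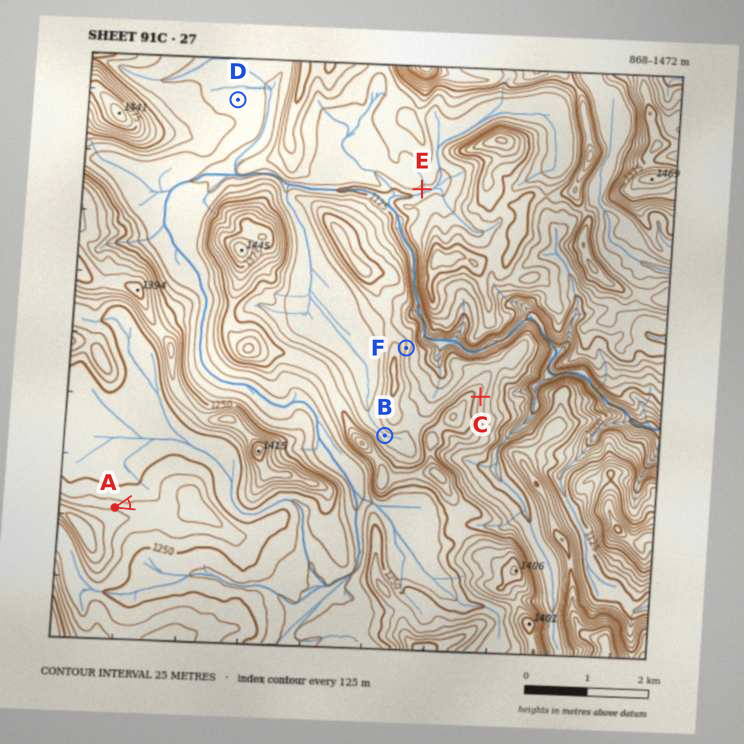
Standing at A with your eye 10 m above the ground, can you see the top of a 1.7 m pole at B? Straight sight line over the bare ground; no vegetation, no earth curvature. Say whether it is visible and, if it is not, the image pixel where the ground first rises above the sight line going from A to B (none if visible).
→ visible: false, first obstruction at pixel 166 494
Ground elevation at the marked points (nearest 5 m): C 1220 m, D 1165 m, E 1140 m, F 1195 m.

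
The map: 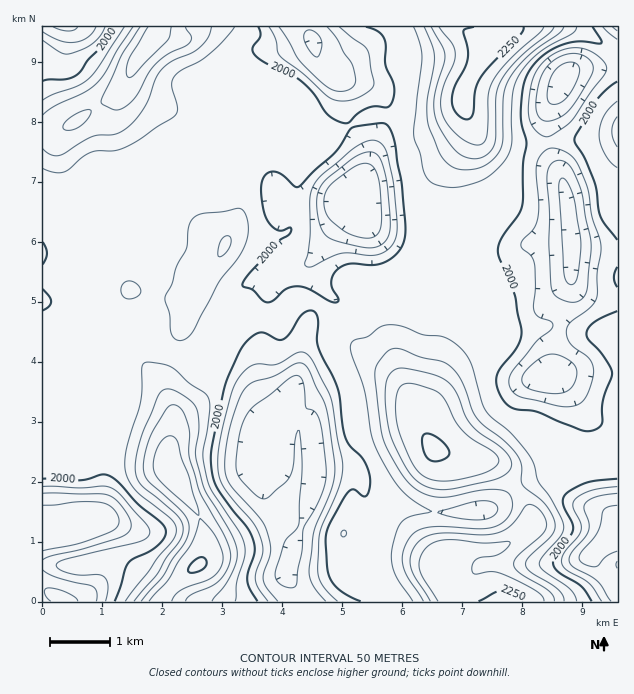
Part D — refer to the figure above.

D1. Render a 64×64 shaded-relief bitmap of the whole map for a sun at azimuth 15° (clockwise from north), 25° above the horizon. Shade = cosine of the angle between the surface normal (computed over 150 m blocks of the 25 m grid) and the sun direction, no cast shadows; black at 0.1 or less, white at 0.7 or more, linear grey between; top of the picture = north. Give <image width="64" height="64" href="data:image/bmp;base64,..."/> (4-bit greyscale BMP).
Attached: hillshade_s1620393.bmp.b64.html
<image width="64" height="64" href="data:image/bmp;base64,Qk12CAAAAAAAAHYAAAAoAAAAQAAAAEAAAAABAAQAAAAAAAAIAAATCwAAEwsAABAAAAAAAAAAAAAAABEREQAiIiIAMzMzAERERABVVVUAZmZmAHd3dwCIiIgAmZmZAKqqqgC7u7sAzMzMAN3d3QDu7u4A////AJdVRWeJrMp0M0V5rO7KhjETRWZ3UQFYq7qqvN7tzN3bdTM0V4mry3QiJGis3bqFIjRmd3YwA2mqqqvN//7u7soxABJGeau7ljIjV5qqqXU0VniIdSAliZmqvO/////+t0M0RFZ4mqqYdlVWeHiYdlVoiZh1M1iIiJqrzd3e//yWq7u6mJmqqqqYiIh3d4iHZniIiHVWiYiIiIiIiJq8ypne//7cu7u7u6mqupmZiHdmZ3h3d3maqpiIh2REVVZ5rM3e7u7dy7qqmazMu7qHd2ZneIiImrzd3cy5dTNEM0ebiaq83cupiId5vd3Myod3d3iIiIir3v///+ynZVZlZnhneImql2VEM1jN7t3Kh4iImZmYiave///+3LmImqqYd2Zmd3ZTIiEAOc7u7smIiZmZqpiJmru7u7u6qrzMzLmHVVVEQxABEABb7u7tuZmZmZmqmIiHZlVmd3eKzty6h2UiIQAQAAAAA43v/typmYiZmamIh2QhESMzRXveynUzIgAAAAABEAAmre7ty5mZiIiJmYd1MAAAAAEki9ynUyEAEREiIiMiI2m8zdy5mZmIh3iId2QQASIRESV6updlQyFVVmZVVVRWi8y7upmJmIiHZ4dmQhE0VURERoqpiIdmVYiIh3d3Zniry6qZmImIiIZVdmUyI1Z3d3eJu6mIiIiImZmIh3d3iaqqmZmIiIiIhkRWVDI1eIiaq83cqZmZmZmZmIiIiIiZqpiIiIiIiIh1RFZUM0aImqze/tuZmZmqmZiIiIiIiJqqmIiIiIiIiHU0ZmQ0Z4mrze/9upmZqqqZh3d4iIiJmqqpiHiIiIiIdEV3ZUV4mqvN7typmaqqqYh3d4iIiImZqqqYd3d4iIhkRndlVomqqs3cu7u7zLuoh3eIiIiIiJm7y5h3dneIh1NGd2VXiZmqvLurzN3dy5h3iImZiIiIis3bqHd2ZniHQ0Z3ZWeZqqvLqqvd7u3KmIiZmZiIiIibzcupd2ZVZ3YzRndVeKu7zMuqq83d3KmYiJmYiIiIeJvLqZh2VVRFZDNXdmaKvMzcy6mZmqqpmIiIiHd3iId4mqqZiHZVQzMzJGd2aJvN3cy6mIdmd3d3d3d3d3eIh4mamYiIh2VEMiI1Z2eJq8zMy7qYdlVVVVVVZnd3iIh4iZmIiIiHdlVUM0ZneJmrzMu7qZh3ZVVEQzRWiIiIiIiJiHd4iIh3ZmZVZ3eJmqu7u7qpiId3ZVVURWeIiIiIiIiId3iIiHd3d3d3iJmaq7uqqpmIiIh3ZnZniJmYiIiIiIh3eIiIh3d3d3iJmZmqqpmZiIiImZiIiZmZqZmIiIiIiHd3iZmIiIh3eJqYiZmZmZiIiImaqpmquqqZmYiIiIiHd3d4mZmZmHeJqYiImZiIiIiIiZmaq7y6qYiIiIiHeIiId3iZmZmZiJmXeIiIiIiIiIiJmZm8y6mId3eIiIiIiIiHd4iZiJqqqXZ4iIiIiZmYiJmpmau6h3d3d4iIiZmYiIh2Z4iImrupd4mZiIiJmZiImqqZqql2Z4iIiIiZmYiIiHZWeIiau6mZqrqZiIiJiImqqZmZmHZ4iIiIiImYiIiZh1Z3iIiZqrvN3LmIiIiIiaqpmZmYd4iIiIiIiIiIiJmHZnd4h3irze/+ypiId3iJmpmZmZh3d3d4iIiIiIiIiIiHd4h3eKvO/+25iIiHeIiIiZmZl2Zmd4iIiIiIiIiIiZmIiIiIq93dy5h4iIiIiHd3iJmHVFV4mIiIiIiIiIiaqpmZmImszLqYdmeIiIiId2Z4mYZDRYmYiIiIiIiIiaq6qaqpmazLqYdVZ4iIiIiHd3mZhjNWmId3eIiIiIiZqqqZqpiZq7qZhlRniIiIiIiIiamFRGeHd3iIiIiIiJmZmZmZiImZmZh2RWeIiIiIiIiaqXVFeHZniImIiIiIiIiImZh3eHZ3iHVFZ3d3d3iIiZqpZDV3ZneIiIiIiIiIiIiZh2ZmVEV3ZURnd2ZVZ4iJqphTNXdlZ4iIiIiIiIiIiIh2VmZCI1VUNGd2VENFZ4mZhjI1dlRWeIiIiIiIiIiIiHVWd1MiMzM1d3ZUMiNXiZhkIkZmREVmZneIiIiIiIiId3eIdkMiI0Z3dlQzM0eIh1ITVmVFVEVVVneIiIiIiIiIiIiHdTMjRndlRDNFZ4mIZEVmZGZlRERFZ3iIiIiIiIiIiImHZDNWd2UzNGeJmqqYh3dliHdVRVVmd3iIiIiIiIiImZl2VWd3ZDNFeZmrzMupiHepmIdmZmZ3eIiIiIiIiImaqYd3eIdkNFeJqarMzLqYibu6mHdmZ3eImYiIiIiIiau7qpmIh2RFeJmpmqvMupmavMy6h2ZniJmZiIiIiIiZvd3Muph3ZWeImZmZmquqqqq83cuYZmeJmZiIiIiIiavv7cu6h3d3eIiIiIiImZqqqrzdy6l2ZniIiIiIiImazv7KmYdmd3eIiIdmd3eImaqqvMy7qYdmZnd4iIiJqs3/64d3ZmZ4d4mYdlRFVmd4iZmaqqqpiHVERVZ4iZq83v64dmZmZ4h3iIiHUyMzNFVVZ5qqu6mZhkMiNWeJqrvN25dmZmd3iHZnd4dkIQAAARJGzd3cuqqYZDNEVniImbu6h2VVZ3iHZERniHZCAAAAAmn+7dy6qql2d3dmd3eKzKl1RDRWd3ZCI2iIiGQgAAE3vv7cy6qqqXeKqHd3eJvLl2QzNFVndjEkaJiIdkIRJHrf"/>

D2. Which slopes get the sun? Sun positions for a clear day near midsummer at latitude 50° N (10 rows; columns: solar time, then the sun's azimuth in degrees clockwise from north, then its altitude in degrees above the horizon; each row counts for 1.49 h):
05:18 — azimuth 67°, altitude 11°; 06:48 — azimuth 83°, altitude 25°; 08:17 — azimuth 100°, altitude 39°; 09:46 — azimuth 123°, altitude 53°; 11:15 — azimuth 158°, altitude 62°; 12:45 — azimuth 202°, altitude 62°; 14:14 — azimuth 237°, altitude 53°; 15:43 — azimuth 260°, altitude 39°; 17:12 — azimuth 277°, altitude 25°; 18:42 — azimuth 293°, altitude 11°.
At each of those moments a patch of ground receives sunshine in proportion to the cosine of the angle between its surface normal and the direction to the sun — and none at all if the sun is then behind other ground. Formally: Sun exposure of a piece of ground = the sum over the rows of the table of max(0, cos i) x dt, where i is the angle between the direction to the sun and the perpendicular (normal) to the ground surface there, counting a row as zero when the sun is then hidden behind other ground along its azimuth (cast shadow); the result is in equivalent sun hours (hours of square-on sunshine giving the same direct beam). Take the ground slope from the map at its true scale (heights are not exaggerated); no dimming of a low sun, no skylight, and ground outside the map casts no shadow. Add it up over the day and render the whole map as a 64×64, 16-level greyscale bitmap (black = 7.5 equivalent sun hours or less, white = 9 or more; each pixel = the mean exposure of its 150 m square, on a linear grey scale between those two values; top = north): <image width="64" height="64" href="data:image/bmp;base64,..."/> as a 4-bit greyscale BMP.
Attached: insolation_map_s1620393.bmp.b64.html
<image width="64" height="64" href="data:image/bmp;base64,Qk12CAAAAAAAAHYAAAAoAAAAQAAAAEAAAAABAAQAAAAAAAAIAAATCwAAEwsAABAAAAAAAAAAAAAAABEREQAiIiIAMzMzAERERABVVVUAZmZmAHd3dwCIiIgAmZmZAKqqqgC7u7sAzMzMAN3d3QDu7u4A////AKzNuph1EGvMy8y7lzNoaKzM3bu6u6rMuqu7u5h3iYVGzMzMuZhAB8zLzMqVRnVovMzduqvKrMuqqqqGMRNWRHvMu7zLqoQBjMzLu6iJdWi7zMy5q7q8zLy6l0EAERADi8zMzdy7qFJJzcupqquGSJvMzLm7qrzMzLupZEVSAAV5dmebzMunYyWsy5mrq4ZIiszMy7qZq8zM3cy7u6h3ZkMgAAFYmXVCAHu5d5qal3h6zd3MuXeavMzd3MzMyqu4MIZSAAAjRVQQSrhWiHmomXnN3MzJdVZneIibzMu7qryWyohkISV5mXRZlkV2abqpV6zMzMqGQQAAABWszLu6rLrKqpmIibzMuYqENER6vKlEi7zMy6hjIRIiIlrLmIiKvMuqqqu7zMy6u3MjJHmsuFJqu7zLuqqqqqqFWKhVVXq826q7vLu8y7vJMSI1d6y4c1m7vMzM3d3d3MqZhDV5q7vMuqq8u8zLvLQREld3vMiESLqqqrzMu8zMzLlUeszMu6mZmau7zLvNgyIkeIesyJdIqKqrzLu7u7vNyXi8zLuqu7zLvMu7zMtjQ0eJiKy4mWiZq7y7zMy7u8zKmszd3Mvd3d3Lu6q8yURWiamYq6iaiaq7y7zN3d3MzLqrzM3d3czMzNu6iau4RXeaqpmsqKqau7zLvM3d3cy6iKzMzMzMzMzMzKqIm7l4mKuqmbyoqpu7zLu8zMzLqXRHvMzMzMy7vMzMuYeKupqpq6qZzKiqi8u7u7zMy6l0Imq8zLu7u8zMzMzKh3q6qqmbuqnLqKmKu7qrvMu6l0M2m8zLu7u7zMzMzMuXebqZqZu6qcupqYq6uqu8u6qGRXm7y7qru8zd3MzMzKh5upmqm7uqy6m5iqq5q8y7uoZXqqqqmZq7zNzMzMzMuYmpiaqrzLvKmrqaqrmbzLu6h4mqmHd3iavMzMzMzMzKmYd5qqvMzMqry6u6uZu7u7l4m6l2RFeJqry7u8zMzMuph4q7q8zMyqvLu8u6mrqql3irqIdmeJqqq7zMzMzMy7qZu8y7zMzJq7vMy7qZmIh3ibuqqZmqqqqrzM3czMzMuqvMzMzM3MqbvMzMupmHd4iavMzMy7y7urzd3dzMzMy7vMzMzM3dy6u8zMy6mYiImqvMzMzMzczLzN3MzMzMzMzMzMzMzd3czMzMzLqqmZmqq8zMzMzdzMzNzMzMzMzMzM3MzMzN3d3czMzLuqqaqqq8zMzMzN3MzMzMzMzMzMzMzdzMzM3d3My8zLu6qqq7u8zMzMvN3cvMzLzMzMzMzMzMzMzMzdzczLvLu7uqu7zMzMzMurzMuqu7u7zMzMzMzMzMzMzMzMzNy7u8zLu8zMzMzMy6u7u5iaq7vMzMzMzMzNzMy8zLzN3Mu7zMzMzMzMzMzLq7qph5q8zMzMzN3MzMzMzLvMu8zMzMzMzMzMzMzMzLu7uoiHm8zMzMzMzMzMvMy7zMzLu7vMzMzMzMzMzMzMu7u6mHirzMzMzMzMzMy7zMy8zMypmrzMzMzMzMzMzMy6u7qpmavMzMzMzMzMzMvMzMzMzLqqqru6u8zMzMzMy6vMuqqpmszMzMzMzMzMu7zMzMzMzMuYiHd5vMzMzMzKq8uqqqmKvMzMzMzMzMzLu8zMzMzcy5hkMjWLzM3MzMu7u6qqqZq8zMzMzMzMzMzLvLvMzdy7qFMiI2rMzMzMy7zMuqiqq8zMzMzMzMzMzMu7u8zMzLqYZlVmeszMzMzMzMy6h6qrzMzMzMzMzMzMu6qru7zMqXeJeJiKzMzMzMzMzLp3urzczMzMzMzMzMy7qqu7u7yod4iJqYrMzMzMzMzMume5rNzMzMzMzMzMzLu7u7q7vJeIhpqoi8zMzMzMzMupZ6iszNzMzMzMzMzMzMzMurzMmJqGiqibzMzMzMzMyplYqJzN3czMzMzMzMzMzMy6zMy5u5d5qJvMzN3czMy6mFiprM3dzMzMzMzMzMzMzLvNzcu8qHeom8zd3d3czLqYZ5q83d3MzMzMzMzMzMzMzN3dzLvJiKmrzN3d3MzLqqiHq8zd3dzMzMzMzMzMzMzN3d3cy7qZqazMzM3MzLuqupi7zNzczN3d3MzMzMzMzM3d3M3Mu5rKq7u8zMzLy7vMq8zMzNzMzd3dzMzMzMzMzMzMzMzMusu7u7zM3cq7u7u8zLvM3czN3d3dzMzMzMzMzMzMzMzLzLq7vMzduZqph6u8u7vM3d3dzN3dzMzMzMzMzMy7zd3Luqu7zNyomYdTOJq6qbvM3d3Mzd3MzMzMzMzMy7u8zcqqqqvN3KiZh2MDeamHiavN3czMzMzMzMzMzMzLqqqryaqpms3LmJqYhSA3mXdmebzd3Mu8zMzMzMzMzLp2Znmqqql5vMuYmpmoUAWJmXVFes3cu6q8zMzMzMzLlCRWeKuqqGesy6mqmaqDAGiZhlRGm9y7uqvMzMzMzLgwOKqqu7qpZZvMuqupq5cQJ4mHdVRpzLvLurzMzMupcgOczLvMy6p1eszLqqqruEEWnLuodlaszMzLvMzLuYZCSczMu7zKqpd5vMypmqu5dVbMu6hmRHvMzMzLvMupmHebzMzLq6qqqpm8zMqYiamYidl3ZDRCOMzMzMzMzMy6mau7zMy6qqu7u8zMzKiIiImcszVUI0MkrMzLzMzdzKiKurzM3cy6u7zMzMzMy5mqu8lEeal1VTFby6q7zMy4VpzczMzd3My7rMy7zMzMy7zLcy"/>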